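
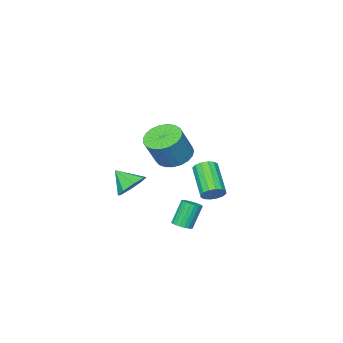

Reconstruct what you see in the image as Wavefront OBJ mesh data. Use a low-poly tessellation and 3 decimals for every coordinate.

v -2.138 -3.252 -1.899
v -1.581 -3.524 -1.878
v -2.286 -4.88 -0.8
v -2.842 -4.608 -0.821
v -1.585 -3.323 -1.628
v -2.289 -4.679 -0.55
v -1.737 -3.103 -1.45
v -2.441 -4.459 -0.372
v -1.996 -2.923 -1.393
v -2.7 -4.279 -0.315
v -2.293 -2.831 -1.471
v -2.998 -4.187 -0.393
v -2.549 -2.852 -1.664
v -3.253 -4.208 -0.586
v -2.694 -2.98 -1.92
v -3.399 -4.336 -0.842
v -2.691 -3.181 -2.17
v -3.395 -4.537 -1.092
v -2.539 -3.401 -2.348
v -3.243 -4.757 -1.27
v -2.28 -3.581 -2.405
v -2.984 -4.937 -1.327
v -1.982 -3.673 -2.327
v -2.687 -5.029 -1.249
v -1.727 -3.652 -2.134
v -2.431 -5.008 -1.056
v 3.35 -2.454 0.731
v 4.06 -2.569 0.358
v 3.61 -3.306 1.489
v 4.097 -2.152 0.815
v 3.697 -1.911 1.223
v 3.093 -1.989 1.342
v 2.64 -2.338 1.104
v 2.604 -2.756 0.647
v 3.004 -2.996 0.239
v 3.607 -2.919 0.12
v 1.315 -2.006 2.206
v 2.095 -2.125 1.772
v 2.884 -2.013 3.16
v 2.105 -1.894 3.594
v 2.057 -1.752 1.764
v 2.846 -1.64 3.151
v 1.891 -1.424 1.832
v 2.68 -1.312 3.219
v 1.625 -1.196 1.965
v 2.414 -1.084 3.352
v 1.306 -1.109 2.139
v 2.095 -0.996 3.526
v 0.988 -1.176 2.325
v 1.778 -1.064 3.713
v 0.727 -1.387 2.491
v 1.516 -1.275 3.878
v 0.568 -1.705 2.607
v 1.357 -1.593 3.995
v 0.538 -2.075 2.654
v 1.327 -1.963 4.042
v 0.642 -2.433 2.624
v 1.431 -2.321 4.011
v 0.863 -2.717 2.521
v 1.652 -2.605 3.909
v 1.162 -2.879 2.364
v 1.951 -2.767 3.752
v 1.487 -2.889 2.18
v 2.277 -2.777 3.567
v 1.783 -2.747 2
v 2.572 -2.635 3.387
v 1.998 -2.476 1.856
v 2.787 -2.364 3.243
v 1.012 -1.857 -2.284
v 1.451 -1.762 -2.064
v 0.847 -1.768 -0.856
v 0.408 -1.863 -1.076
v 1.378 -1.57 -2.1
v 0.774 -1.577 -0.892
v 1.241 -1.429 -2.167
v 0.638 -1.435 -0.959
v 1.065 -1.361 -2.254
v 0.462 -1.367 -1.047
v 0.88 -1.379 -2.347
v 0.277 -1.385 -1.139
v 0.718 -1.479 -2.429
v 0.114 -1.485 -1.221
v 0.606 -1.645 -2.485
v 0.003 -1.651 -1.278
v 0.564 -1.848 -2.507
v -0.039 -1.854 -1.299
v 0.6 -2.052 -2.49
v -0.003 -2.058 -1.283
v 0.707 -2.222 -2.438
v 0.104 -2.229 -1.23
v 0.867 -2.329 -2.359
v 0.263 -2.336 -1.151
v 1.051 -2.355 -2.267
v 0.448 -2.361 -1.059
v 1.229 -2.294 -2.178
v 0.626 -2.301 -0.97
v 1.369 -2.158 -2.107
v 0.766 -2.164 -0.899
v 1.448 -1.97 -2.067
v 0.844 -1.976 -0.859
f 2 1 5
f 2 5 3
f 3 5 6
f 3 6 4
f 5 1 7
f 5 7 6
f 6 7 8
f 6 8 4
f 7 1 9
f 7 9 8
f 8 9 10
f 8 10 4
f 9 1 11
f 9 11 10
f 10 11 12
f 10 12 4
f 11 1 13
f 11 13 12
f 12 13 14
f 12 14 4
f 13 1 15
f 13 15 14
f 14 15 16
f 14 16 4
f 15 1 17
f 15 17 16
f 16 17 18
f 16 18 4
f 17 1 19
f 17 19 18
f 18 19 20
f 18 20 4
f 19 1 21
f 19 21 20
f 20 21 22
f 20 22 4
f 21 1 23
f 21 23 22
f 22 23 24
f 22 24 4
f 23 1 25
f 23 25 24
f 24 25 26
f 24 26 4
f 25 1 2
f 25 2 26
f 26 2 3
f 26 3 4
f 28 27 30
f 28 30 29
f 30 27 31
f 30 31 29
f 31 27 32
f 31 32 29
f 32 27 33
f 32 33 29
f 33 27 34
f 33 34 29
f 34 27 35
f 34 35 29
f 35 27 36
f 35 36 29
f 36 27 28
f 36 28 29
f 38 37 41
f 38 41 39
f 39 41 42
f 39 42 40
f 41 37 43
f 41 43 42
f 42 43 44
f 42 44 40
f 43 37 45
f 43 45 44
f 44 45 46
f 44 46 40
f 45 37 47
f 45 47 46
f 46 47 48
f 46 48 40
f 47 37 49
f 47 49 48
f 48 49 50
f 48 50 40
f 49 37 51
f 49 51 50
f 50 51 52
f 50 52 40
f 51 37 53
f 51 53 52
f 52 53 54
f 52 54 40
f 53 37 55
f 53 55 54
f 54 55 56
f 54 56 40
f 55 37 57
f 55 57 56
f 56 57 58
f 56 58 40
f 57 37 59
f 57 59 58
f 58 59 60
f 58 60 40
f 59 37 61
f 59 61 60
f 60 61 62
f 60 62 40
f 61 37 63
f 61 63 62
f 62 63 64
f 62 64 40
f 63 37 65
f 63 65 64
f 64 65 66
f 64 66 40
f 65 37 67
f 65 67 66
f 66 67 68
f 66 68 40
f 67 37 38
f 67 38 68
f 68 38 39
f 68 39 40
f 70 69 73
f 70 73 71
f 71 73 74
f 71 74 72
f 73 69 75
f 73 75 74
f 74 75 76
f 74 76 72
f 75 69 77
f 75 77 76
f 76 77 78
f 76 78 72
f 77 69 79
f 77 79 78
f 78 79 80
f 78 80 72
f 79 69 81
f 79 81 80
f 80 81 82
f 80 82 72
f 81 69 83
f 81 83 82
f 82 83 84
f 82 84 72
f 83 69 85
f 83 85 84
f 84 85 86
f 84 86 72
f 85 69 87
f 85 87 86
f 86 87 88
f 86 88 72
f 87 69 89
f 87 89 88
f 88 89 90
f 88 90 72
f 89 69 91
f 89 91 90
f 90 91 92
f 90 92 72
f 91 69 93
f 91 93 92
f 92 93 94
f 92 94 72
f 93 69 95
f 93 95 94
f 94 95 96
f 94 96 72
f 95 69 97
f 95 97 96
f 96 97 98
f 96 98 72
f 97 69 99
f 97 99 98
f 98 99 100
f 98 100 72
f 99 69 70
f 99 70 100
f 100 70 71
f 100 71 72



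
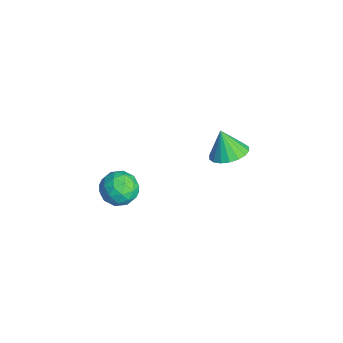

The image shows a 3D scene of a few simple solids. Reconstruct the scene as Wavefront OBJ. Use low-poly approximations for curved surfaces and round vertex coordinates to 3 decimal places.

v 1.2 4.062 0.519
v 2.098 4.268 0.907
v 0.68 3.758 1.881
v 1.893 4.663 0.917
v 1.55 4.939 0.848
v 1.138 5.041 0.713
v 0.739 4.949 0.541
v 0.43 4.681 0.363
v 0.274 4.291 0.217
v 0.302 3.856 0.13
v 0.507 3.461 0.12
v 0.85 3.185 0.189
v 1.261 3.083 0.324
v 1.661 3.175 0.497
v 1.969 3.443 0.674
v 2.125 3.833 0.82
v 3.115 -1.16 2.251
v 3.99 -1.218 2.708
v 3.49 -2.442 1.372
v 4.365 -2.5 1.829
v 3.534 -2.702 2.324
v 3.302 -1.91 2.868
v 4.178 -1.75 1.212
v 3.946 -0.958 1.756
v 4.647 -1.583 2.066
v 4.248 -2.171 2.754
v 3.232 -1.489 1.326
v 2.833 -2.077 2.014
v 3.519 -1.076 2.557
v 3.961 -2.584 1.523
v 3.472 -2.702 1.814
v 3.986 -2.736 2.083
v 3.115 -1.483 2.651
v 3.629 -1.517 2.919
v 3.361 -2.389 2.694
v 3.851 -2.143 1.161
v 4.365 -2.177 1.429
v 3.494 -0.924 1.997
v 4.008 -0.958 2.266
v 4.119 -1.271 1.386
v 4.42 -1.325 2.448
v 4.64 -2.078 1.931
v 4.53 -1.638 1.569
v 4.394 -1.172 1.888
v 4.185 -1.67 2.852
v 4.406 -2.424 2.335
v 3.917 -2.543 2.627
v 3.781 -2.077 2.946
v 4.572 -1.885 2.475
v 3.074 -1.236 1.745
v 3.295 -1.99 1.228
v 3.699 -1.583 1.134
v 3.563 -1.117 1.453
v 2.84 -1.582 2.149
v 3.06 -2.335 1.632
v 3.086 -2.488 2.192
v 2.95 -2.022 2.511
v 2.908 -1.775 1.605
f 2 1 4
f 2 4 3
f 4 1 5
f 4 5 3
f 5 1 6
f 5 6 3
f 6 1 7
f 6 7 3
f 7 1 8
f 7 8 3
f 8 1 9
f 8 9 3
f 9 1 10
f 9 10 3
f 10 1 11
f 10 11 3
f 11 1 12
f 11 12 3
f 12 1 13
f 12 13 3
f 13 1 14
f 13 14 3
f 14 1 15
f 14 15 3
f 15 1 16
f 15 16 3
f 16 1 2
f 16 2 3
f 17 54 33
f 54 28 57
f 33 57 22
f 54 57 33
f 17 33 29
f 33 22 34
f 29 34 18
f 33 34 29
f 17 29 38
f 29 18 39
f 38 39 24
f 29 39 38
f 17 38 50
f 38 24 53
f 50 53 27
f 38 53 50
f 17 50 54
f 50 27 58
f 54 58 28
f 50 58 54
f 18 34 45
f 34 22 48
f 45 48 26
f 34 48 45
f 22 57 35
f 57 28 56
f 35 56 21
f 57 56 35
f 28 58 55
f 58 27 51
f 55 51 19
f 58 51 55
f 27 53 52
f 53 24 40
f 52 40 23
f 53 40 52
f 24 39 44
f 39 18 41
f 44 41 25
f 39 41 44
f 20 46 32
f 46 26 47
f 32 47 21
f 46 47 32
f 20 32 30
f 32 21 31
f 30 31 19
f 32 31 30
f 20 30 37
f 30 19 36
f 37 36 23
f 30 36 37
f 20 37 42
f 37 23 43
f 42 43 25
f 37 43 42
f 20 42 46
f 42 25 49
f 46 49 26
f 42 49 46
f 21 47 35
f 47 26 48
f 35 48 22
f 47 48 35
f 19 31 55
f 31 21 56
f 55 56 28
f 31 56 55
f 23 36 52
f 36 19 51
f 52 51 27
f 36 51 52
f 25 43 44
f 43 23 40
f 44 40 24
f 43 40 44
f 26 49 45
f 49 25 41
f 45 41 18
f 49 41 45



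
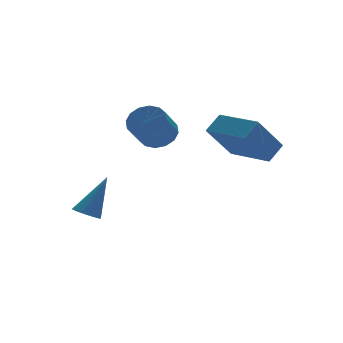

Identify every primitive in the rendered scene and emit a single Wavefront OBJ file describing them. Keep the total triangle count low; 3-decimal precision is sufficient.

v 2.879 -3.017 3.643
v 3.634 -2.809 4.313
v 2.417 -0.951 3.523
v 3.172 -0.743 4.192
v 4.168 -2.817 2.128
v 4.923 -2.609 2.797
v 3.706 -0.751 2.007
v 4.461 -0.543 2.677
v -1.159 2.356 -1.403
v -0.786 1.871 -1.553
v -0.021 2.704 0.303
v -0.672 2.056 -1.667
v -0.631 2.287 -1.741
v -0.671 2.529 -1.763
v -0.786 2.744 -1.731
v -0.957 2.9 -1.649
v -1.158 2.974 -1.529
v -1.36 2.953 -1.39
v -1.531 2.842 -1.253
v -1.646 2.657 -1.139
v -1.686 2.426 -1.066
v -1.646 2.184 -1.043
v -1.532 1.969 -1.076
v -1.361 1.813 -1.158
v -1.159 1.739 -1.277
v -0.957 1.76 -1.416
v 1.386 1.009 3.017
v 1.956 0.372 3.11
v 1.084 -0.266 4.077
v 0.514 0.371 3.983
v 2.072 0.676 3.415
v 1.199 0.037 4.381
v 2.003 1.068 3.613
v 1.131 0.43 4.579
v 1.77 1.445 3.651
v 0.897 0.807 4.617
v 1.433 1.706 3.519
v 0.561 1.067 4.486
v 1.084 1.779 3.253
v 0.212 1.141 4.219
v 0.816 1.646 2.923
v -0.056 1.008 3.89
v 0.701 1.343 2.619
v -0.172 0.704 3.585
v 0.769 0.95 2.421
v -0.103 0.312 3.387
v 1.003 0.573 2.383
v 0.13 -0.065 3.349
v 1.339 0.313 2.514
v 0.467 -0.326 3.481
v 1.688 0.239 2.781
v 0.816 -0.399 3.747
f 2 4 1
f 5 2 1
f 1 4 3
f 3 5 1
f 2 8 4
f 6 2 5
f 6 8 2
f 4 8 3
f 7 5 3
f 3 8 7
f 7 6 5
f 8 6 7
f 10 9 12
f 10 12 11
f 12 9 13
f 12 13 11
f 13 9 14
f 13 14 11
f 14 9 15
f 14 15 11
f 15 9 16
f 15 16 11
f 16 9 17
f 16 17 11
f 17 9 18
f 17 18 11
f 18 9 19
f 18 19 11
f 19 9 20
f 19 20 11
f 20 9 21
f 20 21 11
f 21 9 22
f 21 22 11
f 22 9 23
f 22 23 11
f 23 9 24
f 23 24 11
f 24 9 25
f 24 25 11
f 25 9 26
f 25 26 11
f 26 9 10
f 26 10 11
f 28 27 31
f 28 31 29
f 29 31 32
f 29 32 30
f 31 27 33
f 31 33 32
f 32 33 34
f 32 34 30
f 33 27 35
f 33 35 34
f 34 35 36
f 34 36 30
f 35 27 37
f 35 37 36
f 36 37 38
f 36 38 30
f 37 27 39
f 37 39 38
f 38 39 40
f 38 40 30
f 39 27 41
f 39 41 40
f 40 41 42
f 40 42 30
f 41 27 43
f 41 43 42
f 42 43 44
f 42 44 30
f 43 27 45
f 43 45 44
f 44 45 46
f 44 46 30
f 45 27 47
f 45 47 46
f 46 47 48
f 46 48 30
f 47 27 49
f 47 49 48
f 48 49 50
f 48 50 30
f 49 27 51
f 49 51 50
f 50 51 52
f 50 52 30
f 51 27 28
f 51 28 52
f 52 28 29
f 52 29 30



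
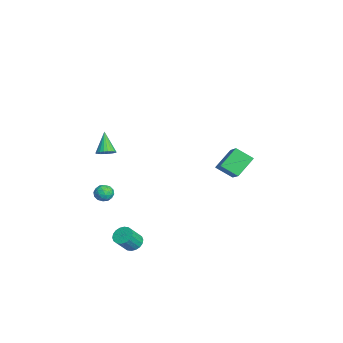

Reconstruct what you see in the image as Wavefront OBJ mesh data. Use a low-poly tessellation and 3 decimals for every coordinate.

v -4.522 4.941 -1.924
v -4.915 3.949 -1.234
v -2.786 5.023 -0.819
v -3.178 4.031 -0.129
v -3.822 3.949 -2.951
v -4.214 2.957 -2.261
v -2.085 4.031 -1.846
v -2.478 3.039 -1.156
v -2.126 -3.656 -2.402
v -1.8 -3.434 -2.894
v -1.3 -4.166 -2.086
v -0.974 -3.944 -2.578
v -1.151 -3.554 -2.115
v -1.662 -3.238 -2.311
v -1.438 -4.362 -2.669
v -1.949 -4.046 -2.865
v -1.375 -3.87 -3.06
v -1.198 -3.371 -2.717
v -1.902 -4.229 -2.263
v -1.725 -3.73 -1.92
v -2.035 -3.5 -2.676
v -1.065 -4.1 -2.304
v -1.169 -3.87 -2.032
v -0.977 -3.74 -2.322
v -1.954 -3.385 -2.333
v -1.763 -3.255 -2.622
v -1.381 -3.325 -2.165
v -1.337 -4.345 -2.358
v -1.146 -4.215 -2.647
v -2.123 -3.86 -2.658
v -1.931 -3.73 -2.948
v -1.719 -4.275 -2.815
v -1.594 -3.626 -3.063
v -1.109 -3.926 -2.877
v -1.382 -4.171 -2.93
v -1.682 -3.986 -3.045
v -1.49 -3.333 -2.861
v -1.005 -3.632 -2.675
v -1.109 -3.403 -2.403
v -1.409 -3.218 -2.518
v -1.24 -3.589 -2.959
v -2.095 -3.968 -2.305
v -1.61 -4.267 -2.119
v -1.691 -4.382 -2.462
v -1.991 -4.197 -2.577
v -1.991 -3.674 -2.103
v -1.506 -3.974 -1.917
v -1.418 -3.614 -1.935
v -1.718 -3.429 -2.05
v -1.86 -4.011 -2.021
v 2.978 -3.913 3.342
v 3.415 -4.07 3.672
v 2.102 -3.927 4.498
v 3.429 -3.849 3.685
v 3.374 -3.637 3.646
v 3.259 -3.467 3.561
v 3.1 -3.365 3.442
v 2.924 -3.346 3.308
v 2.755 -3.414 3.18
v 2.621 -3.558 3.076
v 2.541 -3.755 3.013
v 2.527 -3.977 3
v 2.582 -4.189 3.039
v 2.698 -4.358 3.124
v 2.856 -4.461 3.243
v 3.033 -4.479 3.377
v 3.201 -4.412 3.505
v 3.335 -4.268 3.609
v 2.31 -2.449 -4.298
v 2.819 -2.587 -4.661
v 3.319 -3.209 -3.725
v 2.81 -3.071 -3.362
v 2.894 -2.342 -4.538
v 3.393 -2.963 -3.602
v 2.853 -2.117 -4.368
v 3.353 -2.739 -3.431
v 2.705 -1.959 -4.183
v 3.204 -2.58 -3.247
v 2.478 -1.897 -4.022
v 2.978 -2.519 -3.085
v 2.219 -1.945 -3.915
v 2.718 -2.566 -2.978
v 1.977 -2.093 -3.884
v 2.477 -2.714 -2.948
v 1.801 -2.311 -3.935
v 2.301 -2.933 -2.999
v 1.727 -2.557 -4.058
v 2.226 -3.178 -3.122
v 1.767 -2.781 -4.229
v 2.267 -3.403 -3.292
v 1.916 -2.94 -4.413
v 2.415 -3.561 -3.477
v 2.142 -3.001 -4.575
v 2.642 -3.623 -3.638
v 2.402 -2.954 -4.682
v 2.901 -3.575 -3.745
v 2.643 -2.806 -4.712
v 3.143 -3.427 -3.776
f 2 4 1
f 5 2 1
f 1 4 3
f 3 5 1
f 2 8 4
f 6 2 5
f 6 8 2
f 4 8 3
f 7 5 3
f 3 8 7
f 7 6 5
f 8 6 7
f 9 46 25
f 46 20 49
f 25 49 14
f 46 49 25
f 9 25 21
f 25 14 26
f 21 26 10
f 25 26 21
f 9 21 30
f 21 10 31
f 30 31 16
f 21 31 30
f 9 30 42
f 30 16 45
f 42 45 19
f 30 45 42
f 9 42 46
f 42 19 50
f 46 50 20
f 42 50 46
f 10 26 37
f 26 14 40
f 37 40 18
f 26 40 37
f 14 49 27
f 49 20 48
f 27 48 13
f 49 48 27
f 20 50 47
f 50 19 43
f 47 43 11
f 50 43 47
f 19 45 44
f 45 16 32
f 44 32 15
f 45 32 44
f 16 31 36
f 31 10 33
f 36 33 17
f 31 33 36
f 12 38 24
f 38 18 39
f 24 39 13
f 38 39 24
f 12 24 22
f 24 13 23
f 22 23 11
f 24 23 22
f 12 22 29
f 22 11 28
f 29 28 15
f 22 28 29
f 12 29 34
f 29 15 35
f 34 35 17
f 29 35 34
f 12 34 38
f 34 17 41
f 38 41 18
f 34 41 38
f 13 39 27
f 39 18 40
f 27 40 14
f 39 40 27
f 11 23 47
f 23 13 48
f 47 48 20
f 23 48 47
f 15 28 44
f 28 11 43
f 44 43 19
f 28 43 44
f 17 35 36
f 35 15 32
f 36 32 16
f 35 32 36
f 18 41 37
f 41 17 33
f 37 33 10
f 41 33 37
f 52 51 54
f 52 54 53
f 54 51 55
f 54 55 53
f 55 51 56
f 55 56 53
f 56 51 57
f 56 57 53
f 57 51 58
f 57 58 53
f 58 51 59
f 58 59 53
f 59 51 60
f 59 60 53
f 60 51 61
f 60 61 53
f 61 51 62
f 61 62 53
f 62 51 63
f 62 63 53
f 63 51 64
f 63 64 53
f 64 51 65
f 64 65 53
f 65 51 66
f 65 66 53
f 66 51 67
f 66 67 53
f 67 51 68
f 67 68 53
f 68 51 52
f 68 52 53
f 70 69 73
f 70 73 71
f 71 73 74
f 71 74 72
f 73 69 75
f 73 75 74
f 74 75 76
f 74 76 72
f 75 69 77
f 75 77 76
f 76 77 78
f 76 78 72
f 77 69 79
f 77 79 78
f 78 79 80
f 78 80 72
f 79 69 81
f 79 81 80
f 80 81 82
f 80 82 72
f 81 69 83
f 81 83 82
f 82 83 84
f 82 84 72
f 83 69 85
f 83 85 84
f 84 85 86
f 84 86 72
f 85 69 87
f 85 87 86
f 86 87 88
f 86 88 72
f 87 69 89
f 87 89 88
f 88 89 90
f 88 90 72
f 89 69 91
f 89 91 90
f 90 91 92
f 90 92 72
f 91 69 93
f 91 93 92
f 92 93 94
f 92 94 72
f 93 69 95
f 93 95 94
f 94 95 96
f 94 96 72
f 95 69 97
f 95 97 96
f 96 97 98
f 96 98 72
f 97 69 70
f 97 70 98
f 98 70 71
f 98 71 72



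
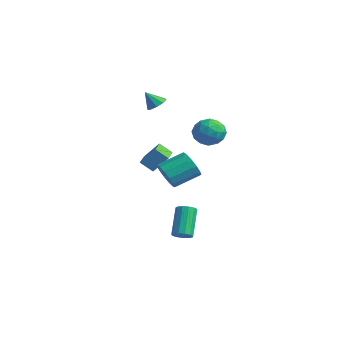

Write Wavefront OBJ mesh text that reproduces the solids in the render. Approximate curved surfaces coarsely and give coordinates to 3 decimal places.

v -2.683 1.259 3.446
v -2.068 1.302 3.707
v -3.037 0.681 4.374
v -2.319 1.663 3.836
v -2.74 1.835 3.783
v -3.135 1.738 3.571
v -3.318 1.416 3.301
v -3.204 1.021 3.099
v -2.846 0.738 3.058
v -2.412 0.698 3.199
v -2.105 0.921 3.456
v 3.044 -0.522 -4.518
v 3.578 -0.347 -4.307
v 2.689 0.457 -2.73
v 2.156 0.282 -2.942
v 3.464 -0.093 -4.5
v 2.576 0.71 -2.923
v 3.217 0.024 -4.699
v 2.329 0.827 -3.122
v 2.915 -0.032 -4.84
v 2.027 0.771 -3.264
v 2.654 -0.243 -4.88
v 1.766 0.56 -3.303
v 2.517 -0.543 -4.804
v 1.629 0.26 -3.227
v 2.547 -0.836 -4.638
v 1.659 -0.033 -3.061
v 2.735 -1.029 -4.434
v 1.847 -0.226 -2.857
v 3.021 -1.061 -4.257
v 2.133 -0.258 -2.68
v 3.315 -0.922 -4.162
v 2.426 -0.118 -2.585
v 3.522 -0.655 -4.181
v 2.634 0.148 -2.604
v -0.807 -0.95 -0.128
v -0.333 -0.236 0.877
v -2.106 0.078 -0.244
v -1.632 0.791 0.76
v -0.308 -0.391 -0.76
v 0.166 0.322 0.244
v -1.607 0.636 -0.877
v -1.133 1.35 0.128
v 3.63 -1.915 0.4
v 4.225 -2.328 0.95
v 4.546 -0.877 1.691
v 3.95 -0.465 1.14
v 4.49 -2.176 0.539
v 4.811 -0.726 1.279
v 4.482 -1.942 0.083
v 4.803 -0.491 0.823
v 4.204 -1.699 -0.273
v 4.524 -0.248 0.468
v 3.743 -1.525 -0.414
v 4.063 -0.074 0.326
v 3.246 -1.475 -0.298
v 3.566 -0.024 0.443
v 2.871 -1.564 0.04
v 3.191 -0.114 0.781
v 2.737 -1.766 0.493
v 3.057 -0.315 1.233
v 2.886 -2.014 0.915
v 3.207 -0.564 1.656
v 3.272 -2.232 1.174
v 3.592 -0.781 1.915
v 3.771 -2.349 1.187
v 4.091 -0.898 1.928
v 0.775 3.153 2.405
v 1.768 3.103 2.178
v 0.652 1.517 2.222
v 1.645 1.467 1.995
v 1.349 1.702 2.943
v 1.425 2.713 3.056
v 0.995 1.907 1.344
v 1.071 2.918 1.457
v 1.904 2.333 1.523
v 2.123 2.206 2.511
v 0.297 2.414 1.889
v 0.516 2.287 2.877
v 1.283 3.271 2.308
v 1.137 1.349 2.092
v 0.963 1.486 2.649
v 1.547 1.457 2.516
v 1.081 3.042 2.823
v 1.665 3.013 2.69
v 1.418 2.189 3.14
v 0.755 1.607 1.71
v 1.339 1.578 1.577
v 0.873 3.163 1.884
v 1.457 3.134 1.751
v 1.002 2.431 1.26
v 1.946 2.79 1.789
v 1.873 1.828 1.682
v 1.491 2.087 1.299
v 1.536 2.681 1.365
v 2.075 2.715 2.37
v 2.002 1.754 2.262
v 1.828 1.892 2.819
v 1.873 2.486 2.886
v 2.155 2.263 1.985
v 0.418 2.866 2.138
v 0.345 1.905 2.03
v 0.547 2.134 1.514
v 0.592 2.728 1.581
v 0.547 2.792 2.718
v 0.474 1.83 2.611
v 0.884 1.939 3.035
v 0.929 2.533 3.101
v 0.265 2.357 2.415
f 2 1 4
f 2 4 3
f 4 1 5
f 4 5 3
f 5 1 6
f 5 6 3
f 6 1 7
f 6 7 3
f 7 1 8
f 7 8 3
f 8 1 9
f 8 9 3
f 9 1 10
f 9 10 3
f 10 1 11
f 10 11 3
f 11 1 2
f 11 2 3
f 13 12 16
f 13 16 14
f 14 16 17
f 14 17 15
f 16 12 18
f 16 18 17
f 17 18 19
f 17 19 15
f 18 12 20
f 18 20 19
f 19 20 21
f 19 21 15
f 20 12 22
f 20 22 21
f 21 22 23
f 21 23 15
f 22 12 24
f 22 24 23
f 23 24 25
f 23 25 15
f 24 12 26
f 24 26 25
f 25 26 27
f 25 27 15
f 26 12 28
f 26 28 27
f 27 28 29
f 27 29 15
f 28 12 30
f 28 30 29
f 29 30 31
f 29 31 15
f 30 12 32
f 30 32 31
f 31 32 33
f 31 33 15
f 32 12 34
f 32 34 33
f 33 34 35
f 33 35 15
f 34 12 13
f 34 13 35
f 35 13 14
f 35 14 15
f 37 39 36
f 40 37 36
f 36 39 38
f 38 40 36
f 37 43 39
f 41 37 40
f 41 43 37
f 39 43 38
f 42 40 38
f 38 43 42
f 42 41 40
f 43 41 42
f 45 44 48
f 45 48 46
f 46 48 49
f 46 49 47
f 48 44 50
f 48 50 49
f 49 50 51
f 49 51 47
f 50 44 52
f 50 52 51
f 51 52 53
f 51 53 47
f 52 44 54
f 52 54 53
f 53 54 55
f 53 55 47
f 54 44 56
f 54 56 55
f 55 56 57
f 55 57 47
f 56 44 58
f 56 58 57
f 57 58 59
f 57 59 47
f 58 44 60
f 58 60 59
f 59 60 61
f 59 61 47
f 60 44 62
f 60 62 61
f 61 62 63
f 61 63 47
f 62 44 64
f 62 64 63
f 63 64 65
f 63 65 47
f 64 44 66
f 64 66 65
f 65 66 67
f 65 67 47
f 66 44 45
f 66 45 67
f 67 45 46
f 67 46 47
f 68 105 84
f 105 79 108
f 84 108 73
f 105 108 84
f 68 84 80
f 84 73 85
f 80 85 69
f 84 85 80
f 68 80 89
f 80 69 90
f 89 90 75
f 80 90 89
f 68 89 101
f 89 75 104
f 101 104 78
f 89 104 101
f 68 101 105
f 101 78 109
f 105 109 79
f 101 109 105
f 69 85 96
f 85 73 99
f 96 99 77
f 85 99 96
f 73 108 86
f 108 79 107
f 86 107 72
f 108 107 86
f 79 109 106
f 109 78 102
f 106 102 70
f 109 102 106
f 78 104 103
f 104 75 91
f 103 91 74
f 104 91 103
f 75 90 95
f 90 69 92
f 95 92 76
f 90 92 95
f 71 97 83
f 97 77 98
f 83 98 72
f 97 98 83
f 71 83 81
f 83 72 82
f 81 82 70
f 83 82 81
f 71 81 88
f 81 70 87
f 88 87 74
f 81 87 88
f 71 88 93
f 88 74 94
f 93 94 76
f 88 94 93
f 71 93 97
f 93 76 100
f 97 100 77
f 93 100 97
f 72 98 86
f 98 77 99
f 86 99 73
f 98 99 86
f 70 82 106
f 82 72 107
f 106 107 79
f 82 107 106
f 74 87 103
f 87 70 102
f 103 102 78
f 87 102 103
f 76 94 95
f 94 74 91
f 95 91 75
f 94 91 95
f 77 100 96
f 100 76 92
f 96 92 69
f 100 92 96



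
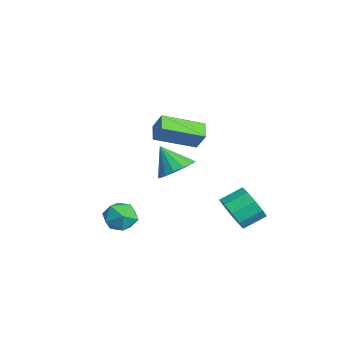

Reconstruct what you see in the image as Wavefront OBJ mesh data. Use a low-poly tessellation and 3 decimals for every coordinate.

v -1.033 0.115 -2.179
v -0.198 0.213 -1.62
v -1.807 -0.475 -0.921
v -0.453 0.666 -1.563
v -0.863 0.972 -1.672
v -1.319 1.048 -1.917
v -1.698 0.874 -2.232
v -1.899 0.496 -2.532
v -1.869 0.017 -2.738
v -1.614 -0.436 -2.794
v -1.204 -0.742 -2.686
v -0.748 -0.818 -2.441
v -0.369 -0.644 -2.126
v -0.168 -0.266 -1.826
v 1.918 -2.942 -2.318
v 2.607 -3.478 -2.593
v 1.133 -3.342 -3.507
v 1.822 -3.878 -3.782
v 1.339 -4.099 -3.037
v 1.824 -3.852 -2.302
v 1.916 -2.968 -3.798
v 2.401 -2.721 -3.063
v 2.605 -3.494 -3.507
v 2.249 -4.193 -3.037
v 1.491 -2.627 -3.063
v 1.135 -3.326 -2.593
v 1.1 -1.659 1.228
v 0.285 -1.426 1.611
v 1.328 0.314 0.515
v 0.513 0.547 0.898
v 1.607 -1.387 2.142
v 0.792 -1.154 2.525
v 1.835 0.586 1.429
v 1.02 0.819 1.812
v 1.779 1.851 -3.869
v 2.104 1.415 -2.994
v 2.045 2.533 -2.416
v 1.721 2.969 -3.291
v 2.616 1.61 -3.319
v 2.557 2.728 -2.74
v 2.808 1.897 -3.853
v 2.75 3.014 -3.275
v 2.607 2.166 -4.394
v 2.549 3.284 -3.816
v 2.091 2.315 -4.734
v 2.032 3.433 -4.156
v 1.455 2.287 -4.744
v 1.396 3.405 -4.166
v 0.943 2.092 -4.42
v 0.884 3.21 -3.841
v 0.75 1.806 -3.885
v 0.692 2.923 -3.307
v 0.951 1.536 -3.344
v 0.893 2.654 -2.766
v 1.468 1.387 -3.004
v 1.409 2.505 -2.426
f 2 1 4
f 2 4 3
f 4 1 5
f 4 5 3
f 5 1 6
f 5 6 3
f 6 1 7
f 6 7 3
f 7 1 8
f 7 8 3
f 8 1 9
f 8 9 3
f 9 1 10
f 9 10 3
f 10 1 11
f 10 11 3
f 11 1 12
f 11 12 3
f 12 1 13
f 12 13 3
f 13 1 14
f 13 14 3
f 14 1 2
f 14 2 3
f 15 26 20
f 15 20 16
f 15 16 22
f 15 22 25
f 15 25 26
f 16 20 24
f 20 26 19
f 26 25 17
f 25 22 21
f 22 16 23
f 18 24 19
f 18 19 17
f 18 17 21
f 18 21 23
f 18 23 24
f 19 24 20
f 17 19 26
f 21 17 25
f 23 21 22
f 24 23 16
f 28 30 27
f 31 28 27
f 27 30 29
f 29 31 27
f 28 34 30
f 32 28 31
f 32 34 28
f 30 34 29
f 33 31 29
f 29 34 33
f 33 32 31
f 34 32 33
f 36 35 39
f 36 39 37
f 37 39 40
f 37 40 38
f 39 35 41
f 39 41 40
f 40 41 42
f 40 42 38
f 41 35 43
f 41 43 42
f 42 43 44
f 42 44 38
f 43 35 45
f 43 45 44
f 44 45 46
f 44 46 38
f 45 35 47
f 45 47 46
f 46 47 48
f 46 48 38
f 47 35 49
f 47 49 48
f 48 49 50
f 48 50 38
f 49 35 51
f 49 51 50
f 50 51 52
f 50 52 38
f 51 35 53
f 51 53 52
f 52 53 54
f 52 54 38
f 53 35 55
f 53 55 54
f 54 55 56
f 54 56 38
f 55 35 36
f 55 36 56
f 56 36 37
f 56 37 38



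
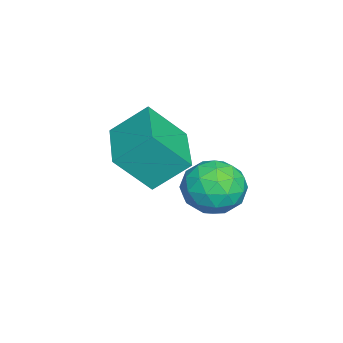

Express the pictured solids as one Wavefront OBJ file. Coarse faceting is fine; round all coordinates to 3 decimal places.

v 0.566 0.826 -3.141
v 0.96 1.13 -3.639
v 1.42 0.11 -2.901
v 1.814 0.414 -3.399
v 1.656 0.768 -2.811
v 1.128 1.21 -2.96
v 1.252 0.03 -3.58
v 0.724 0.472 -3.729
v 1.385 0.638 -3.911
v 1.634 1.094 -3.436
v 0.746 0.146 -3.104
v 0.995 0.602 -2.629
v 0.688 1.041 -3.411
v 1.692 0.199 -3.129
v 1.599 0.407 -2.784
v 1.831 0.586 -3.077
v 0.787 1.088 -3.011
v 1.018 1.267 -3.304
v 1.427 1.054 -2.818
v 1.362 -0.027 -3.236
v 1.593 0.152 -3.529
v 0.549 0.654 -3.463
v 0.781 0.833 -3.756
v 0.953 0.186 -3.722
v 1.169 0.93 -3.864
v 1.671 0.509 -3.723
v 1.341 0.283 -3.829
v 1.031 0.543 -3.916
v 1.316 1.198 -3.584
v 1.818 0.777 -3.443
v 1.725 0.985 -3.098
v 1.414 1.246 -3.185
v 1.565 0.909 -3.744
v 0.562 0.463 -3.097
v 1.064 0.042 -2.956
v 0.966 -0.006 -3.355
v 0.655 0.255 -3.442
v 0.709 0.731 -2.817
v 1.211 0.31 -2.676
v 1.349 0.697 -2.624
v 1.039 0.957 -2.711
v 0.815 0.331 -2.796
v 1.808 -0.55 -2.194
v 2.05 -1.242 -1.374
v 1.657 0.168 -1.544
v 1.899 -0.524 -0.724
v 3.041 -0.216 -2.276
v 3.283 -0.908 -1.456
v 2.89 0.502 -1.626
v 3.132 -0.19 -0.806
f 1 38 17
f 38 12 41
f 17 41 6
f 38 41 17
f 1 17 13
f 17 6 18
f 13 18 2
f 17 18 13
f 1 13 22
f 13 2 23
f 22 23 8
f 13 23 22
f 1 22 34
f 22 8 37
f 34 37 11
f 22 37 34
f 1 34 38
f 34 11 42
f 38 42 12
f 34 42 38
f 2 18 29
f 18 6 32
f 29 32 10
f 18 32 29
f 6 41 19
f 41 12 40
f 19 40 5
f 41 40 19
f 12 42 39
f 42 11 35
f 39 35 3
f 42 35 39
f 11 37 36
f 37 8 24
f 36 24 7
f 37 24 36
f 8 23 28
f 23 2 25
f 28 25 9
f 23 25 28
f 4 30 16
f 30 10 31
f 16 31 5
f 30 31 16
f 4 16 14
f 16 5 15
f 14 15 3
f 16 15 14
f 4 14 21
f 14 3 20
f 21 20 7
f 14 20 21
f 4 21 26
f 21 7 27
f 26 27 9
f 21 27 26
f 4 26 30
f 26 9 33
f 30 33 10
f 26 33 30
f 5 31 19
f 31 10 32
f 19 32 6
f 31 32 19
f 3 15 39
f 15 5 40
f 39 40 12
f 15 40 39
f 7 20 36
f 20 3 35
f 36 35 11
f 20 35 36
f 9 27 28
f 27 7 24
f 28 24 8
f 27 24 28
f 10 33 29
f 33 9 25
f 29 25 2
f 33 25 29
f 44 46 43
f 47 44 43
f 43 46 45
f 45 47 43
f 44 50 46
f 48 44 47
f 48 50 44
f 46 50 45
f 49 47 45
f 45 50 49
f 49 48 47
f 50 48 49



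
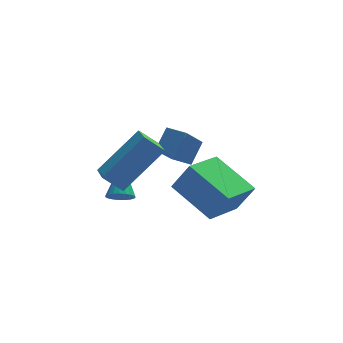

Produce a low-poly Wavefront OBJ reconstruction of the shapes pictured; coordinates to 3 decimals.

v 0.514 0.172 -0.705
v 1.133 -0.037 0.454
v -0.615 1.633 0.162
v 0.004 1.424 1.321
v 1.736 1.376 -1.141
v 2.355 1.167 0.018
v 0.607 2.837 -0.274
v 1.226 2.628 0.885
v -2.824 -1.745 2.53
v -3.503 -1.556 3.151
v -2.843 -0.651 2.176
v -3.522 -0.462 2.798
v -1.318 -1.238 4.022
v -1.997 -1.049 4.644
v -1.337 -0.144 3.669
v -2.016 0.045 4.29
v -2.641 0.317 0.773
v -2.152 0.378 0.578
v -2.379 1.523 1.807
v -2.269 0.513 0.45
v -2.451 0.615 0.378
v -2.666 0.665 0.374
v -2.876 0.655 0.439
v -3.046 0.587 0.561
v -3.146 0.472 0.721
v -3.158 0.33 0.889
v -3.081 0.186 1.037
v -2.929 0.065 1.14
v -2.726 -0.013 1.179
v -2.509 -0.033 1.147
v -2.315 0.007 1.051
v -2.177 0.101 0.907
v -2.119 0.232 0.74
v 0.228 2.268 0.811
v -0.521 1.397 1.94
v -0.393 2.818 0.823
v -1.143 1.947 1.951
v 0.743 2.833 1.589
v -0.007 1.962 2.717
v 0.121 3.383 1.6
v -0.628 2.512 2.729
f 2 4 1
f 5 2 1
f 1 4 3
f 3 5 1
f 2 8 4
f 6 2 5
f 6 8 2
f 4 8 3
f 7 5 3
f 3 8 7
f 7 6 5
f 8 6 7
f 10 12 9
f 13 10 9
f 9 12 11
f 11 13 9
f 10 16 12
f 14 10 13
f 14 16 10
f 12 16 11
f 15 13 11
f 11 16 15
f 15 14 13
f 16 14 15
f 18 17 20
f 18 20 19
f 20 17 21
f 20 21 19
f 21 17 22
f 21 22 19
f 22 17 23
f 22 23 19
f 23 17 24
f 23 24 19
f 24 17 25
f 24 25 19
f 25 17 26
f 25 26 19
f 26 17 27
f 26 27 19
f 27 17 28
f 27 28 19
f 28 17 29
f 28 29 19
f 29 17 30
f 29 30 19
f 30 17 31
f 30 31 19
f 31 17 32
f 31 32 19
f 32 17 33
f 32 33 19
f 33 17 18
f 33 18 19
f 35 37 34
f 38 35 34
f 34 37 36
f 36 38 34
f 35 41 37
f 39 35 38
f 39 41 35
f 37 41 36
f 40 38 36
f 36 41 40
f 40 39 38
f 41 39 40



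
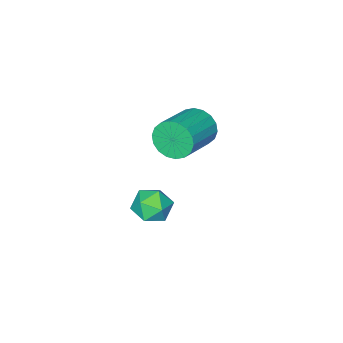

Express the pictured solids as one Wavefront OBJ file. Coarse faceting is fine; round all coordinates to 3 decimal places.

v 1.36 -0.716 -1.61
v 2.205 -0.455 -1.376
v 1.895 -2.005 -2.104
v 2.74 -1.744 -1.87
v 2.121 -1.925 -1.221
v 1.79 -1.128 -0.916
v 2.31 -1.332 -2.564
v 1.979 -0.535 -2.259
v 2.792 -0.835 -1.965
v 2.675 -1.202 -1.135
v 1.425 -1.258 -2.345
v 1.308 -1.625 -1.515
v 0.209 -0.702 2.473
v 0.578 -1.092 1.751
v 2.299 -0.528 2.324
v 1.931 -0.138 3.047
v 0.499 -0.721 1.621
v 2.221 -0.157 2.195
v 0.363 -0.346 1.661
v 2.085 0.217 2.234
v 0.197 -0.042 1.861
v 1.919 0.522 2.435
v 0.033 0.132 2.183
v 1.755 0.695 2.756
v -0.096 0.14 2.562
v 1.626 0.704 3.135
v -0.165 -0.018 2.923
v 1.557 0.546 3.497
v -0.159 -0.312 3.196
v 1.562 0.252 3.769
v -0.081 -0.683 3.325
v 1.641 -0.119 3.899
v 0.055 -1.057 3.286
v 1.777 -0.494 3.859
v 0.221 -1.362 3.085
v 1.943 -0.798 3.659
v 0.385 -1.535 2.764
v 2.107 -0.972 3.337
v 0.514 -1.544 2.385
v 2.236 -0.98 2.958
v 0.583 -1.386 2.023
v 2.305 -0.822 2.597
f 1 12 6
f 1 6 2
f 1 2 8
f 1 8 11
f 1 11 12
f 2 6 10
f 6 12 5
f 12 11 3
f 11 8 7
f 8 2 9
f 4 10 5
f 4 5 3
f 4 3 7
f 4 7 9
f 4 9 10
f 5 10 6
f 3 5 12
f 7 3 11
f 9 7 8
f 10 9 2
f 14 13 17
f 14 17 15
f 15 17 18
f 15 18 16
f 17 13 19
f 17 19 18
f 18 19 20
f 18 20 16
f 19 13 21
f 19 21 20
f 20 21 22
f 20 22 16
f 21 13 23
f 21 23 22
f 22 23 24
f 22 24 16
f 23 13 25
f 23 25 24
f 24 25 26
f 24 26 16
f 25 13 27
f 25 27 26
f 26 27 28
f 26 28 16
f 27 13 29
f 27 29 28
f 28 29 30
f 28 30 16
f 29 13 31
f 29 31 30
f 30 31 32
f 30 32 16
f 31 13 33
f 31 33 32
f 32 33 34
f 32 34 16
f 33 13 35
f 33 35 34
f 34 35 36
f 34 36 16
f 35 13 37
f 35 37 36
f 36 37 38
f 36 38 16
f 37 13 39
f 37 39 38
f 38 39 40
f 38 40 16
f 39 13 41
f 39 41 40
f 40 41 42
f 40 42 16
f 41 13 14
f 41 14 42
f 42 14 15
f 42 15 16



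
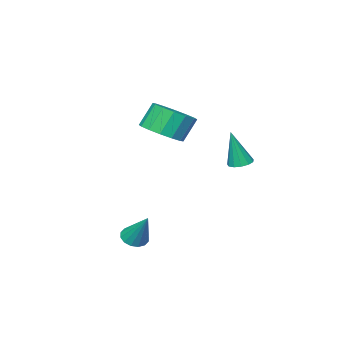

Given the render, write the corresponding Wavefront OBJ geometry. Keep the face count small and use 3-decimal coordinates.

v -2.396 -2.253 -1.701
v -1.811 -2.4 -1.844
v -1.984 -2.487 0.221
v -1.817 -2.053 -1.801
v -2.008 -1.77 -1.726
v -2.321 -1.64 -1.643
v -2.658 -1.705 -1.578
v -2.912 -1.944 -1.553
v -3.002 -2.281 -1.575
v -2.9 -2.609 -1.637
v -2.637 -2.824 -1.719
v -2.298 -2.858 -1.796
v -1.99 -2.7 -1.843
v 3.819 -2.293 -4.714
v 4.308 -1.972 -5.019
v 4.021 -1.147 -3.186
v 4.024 -1.804 -5.107
v 3.685 -1.767 -5.09
v 3.381 -1.871 -4.972
v 3.195 -2.088 -4.785
v 3.176 -2.36 -4.578
v 3.329 -2.613 -4.408
v 3.614 -2.781 -4.32
v 3.953 -2.818 -4.337
v 4.256 -2.714 -4.456
v 4.442 -2.498 -4.643
v 4.461 -2.226 -4.849
v 0.826 -4.013 0.39
v 1.55 -3.237 0.678
v 0.877 -3.07 1.918
v 0.154 -3.847 1.63
v 1.131 -2.957 0.413
v 0.458 -2.79 1.653
v 0.63 -2.96 0.142
v -0.043 -2.793 1.381
v 0.182 -3.246 -0.063
v -0.491 -3.079 1.177
v -0.093 -3.737 -0.146
v -0.766 -3.57 1.093
v -0.122 -4.302 -0.086
v -0.795 -4.135 1.154
v 0.103 -4.79 0.102
v -0.57 -4.623 1.342
v 0.522 -5.07 0.367
v -0.151 -4.903 1.607
v 1.023 -5.067 0.639
v 0.35 -4.9 1.878
v 1.471 -4.781 0.843
v 0.798 -4.614 2.083
v 1.746 -4.29 0.927
v 1.073 -4.123 2.166
v 1.775 -3.725 0.866
v 1.102 -3.558 2.106
f 2 1 4
f 2 4 3
f 4 1 5
f 4 5 3
f 5 1 6
f 5 6 3
f 6 1 7
f 6 7 3
f 7 1 8
f 7 8 3
f 8 1 9
f 8 9 3
f 9 1 10
f 9 10 3
f 10 1 11
f 10 11 3
f 11 1 12
f 11 12 3
f 12 1 13
f 12 13 3
f 13 1 2
f 13 2 3
f 15 14 17
f 15 17 16
f 17 14 18
f 17 18 16
f 18 14 19
f 18 19 16
f 19 14 20
f 19 20 16
f 20 14 21
f 20 21 16
f 21 14 22
f 21 22 16
f 22 14 23
f 22 23 16
f 23 14 24
f 23 24 16
f 24 14 25
f 24 25 16
f 25 14 26
f 25 26 16
f 26 14 27
f 26 27 16
f 27 14 15
f 27 15 16
f 29 28 32
f 29 32 30
f 30 32 33
f 30 33 31
f 32 28 34
f 32 34 33
f 33 34 35
f 33 35 31
f 34 28 36
f 34 36 35
f 35 36 37
f 35 37 31
f 36 28 38
f 36 38 37
f 37 38 39
f 37 39 31
f 38 28 40
f 38 40 39
f 39 40 41
f 39 41 31
f 40 28 42
f 40 42 41
f 41 42 43
f 41 43 31
f 42 28 44
f 42 44 43
f 43 44 45
f 43 45 31
f 44 28 46
f 44 46 45
f 45 46 47
f 45 47 31
f 46 28 48
f 46 48 47
f 47 48 49
f 47 49 31
f 48 28 50
f 48 50 49
f 49 50 51
f 49 51 31
f 50 28 52
f 50 52 51
f 51 52 53
f 51 53 31
f 52 28 29
f 52 29 53
f 53 29 30
f 53 30 31



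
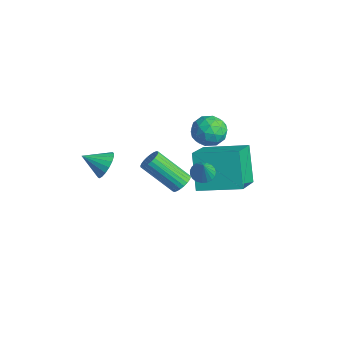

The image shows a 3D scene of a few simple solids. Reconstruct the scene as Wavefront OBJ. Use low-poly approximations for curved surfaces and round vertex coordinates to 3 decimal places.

v -1.936 2.152 -1.322
v -0.641 0.887 -0.258
v -0.73 3.732 -0.912
v 0.566 2.467 0.151
v -0.946 1.813 -2.931
v 0.35 0.548 -1.868
v 0.261 3.393 -2.522
v 1.556 2.128 -1.458
v 2.056 -0.078 0.93
v 2.434 -0.328 0.656
v 2.564 -0.342 1.87
v 2.515 -0.123 0.669
v 2.517 0.089 0.728
v 2.439 0.273 0.822
v 2.295 0.396 0.935
v 2.11 0.437 1.047
v 1.915 0.389 1.138
v 1.745 0.261 1.194
v 1.628 0.074 1.204
v 1.586 -0.139 1.167
v 1.625 -0.342 1.089
v 1.738 -0.498 0.983
v 1.907 -0.582 0.869
v 2.101 -0.579 0.765
v 2.288 -0.489 0.689
v -2.696 1.509 -4.168
v -2.277 1.559 -3.8
v -3.324 0.501 -2.464
v -3.744 0.451 -2.832
v -2.396 1.736 -3.753
v -3.444 0.678 -2.417
v -2.561 1.878 -3.769
v -3.608 0.82 -2.434
v -2.746 1.965 -3.846
v -3.794 0.907 -2.51
v -2.924 1.982 -3.972
v -3.971 0.924 -2.636
v -3.067 1.927 -4.128
v -4.115 0.869 -2.792
v -3.154 1.808 -4.29
v -4.201 0.75 -2.954
v -3.171 1.644 -4.433
v -4.218 0.586 -3.097
v -3.116 1.459 -4.536
v -4.163 0.401 -3.2
v -2.996 1.282 -4.583
v -4.044 0.224 -3.247
v -2.832 1.14 -4.566
v -3.879 0.082 -3.231
v -2.646 1.053 -4.49
v -3.694 -0.005 -3.154
v -2.469 1.036 -4.364
v -3.516 -0.022 -3.028
v -2.325 1.091 -4.208
v -3.373 0.033 -2.872
v -2.239 1.21 -4.046
v -3.286 0.152 -2.71
v -2.222 1.374 -3.903
v -3.269 0.316 -2.567
v 0.302 1.973 1.876
v 0.563 1.642 1.172
v -0.103 0.778 2.288
v 0.158 0.447 1.584
v 0.7 0.733 2.129
v 0.951 1.471 1.874
v -0.491 0.949 1.586
v -0.24 1.687 1.331
v 0.073 1.009 0.993
v 0.809 0.875 1.329
v -0.349 1.545 2.131
v 0.387 1.411 2.467
v 0.468 1.912 1.488
v -0.008 0.508 1.972
v 0.311 0.676 2.292
v 0.464 0.481 1.879
v 0.696 1.812 1.9
v 0.849 1.617 1.487
v 0.93 1.083 2.049
v -0.389 0.803 1.973
v -0.236 0.608 1.56
v -0.004 1.939 1.581
v 0.149 1.744 1.168
v -0.47 1.337 1.411
v 0.333 1.346 0.969
v 0.095 0.643 1.211
v -0.286 0.939 1.212
v -0.139 1.372 1.062
v 0.766 1.267 1.166
v 0.528 0.565 1.409
v 0.847 0.733 1.729
v 0.994 1.166 1.579
v 0.478 0.895 1.061
v -0.068 1.855 2.051
v -0.306 1.153 2.294
v -0.534 1.254 1.881
v -0.387 1.687 1.731
v 0.365 1.777 2.249
v 0.127 1.074 2.491
v 0.599 1.048 2.398
v 0.746 1.481 2.248
v -0.018 1.525 2.399
v -2.153 -2.409 -0.872
v -1.694 -2.334 -0.322
v -2.687 -3.271 -0.308
v -1.933 -2.135 -0.244
v -2.215 -1.99 -0.29
v -2.485 -1.928 -0.451
v -2.689 -1.962 -0.696
v -2.787 -2.084 -0.975
v -2.76 -2.27 -1.234
v -2.612 -2.484 -1.422
v -2.373 -2.683 -1.5
v -2.091 -2.828 -1.454
v -1.821 -2.89 -1.293
v -1.617 -2.856 -1.048
v -1.519 -2.734 -0.768
v -1.547 -2.547 -0.509
f 2 4 1
f 5 2 1
f 1 4 3
f 3 5 1
f 2 8 4
f 6 2 5
f 6 8 2
f 4 8 3
f 7 5 3
f 3 8 7
f 7 6 5
f 8 6 7
f 10 9 12
f 10 12 11
f 12 9 13
f 12 13 11
f 13 9 14
f 13 14 11
f 14 9 15
f 14 15 11
f 15 9 16
f 15 16 11
f 16 9 17
f 16 17 11
f 17 9 18
f 17 18 11
f 18 9 19
f 18 19 11
f 19 9 20
f 19 20 11
f 20 9 21
f 20 21 11
f 21 9 22
f 21 22 11
f 22 9 23
f 22 23 11
f 23 9 24
f 23 24 11
f 24 9 25
f 24 25 11
f 25 9 10
f 25 10 11
f 27 26 30
f 27 30 28
f 28 30 31
f 28 31 29
f 30 26 32
f 30 32 31
f 31 32 33
f 31 33 29
f 32 26 34
f 32 34 33
f 33 34 35
f 33 35 29
f 34 26 36
f 34 36 35
f 35 36 37
f 35 37 29
f 36 26 38
f 36 38 37
f 37 38 39
f 37 39 29
f 38 26 40
f 38 40 39
f 39 40 41
f 39 41 29
f 40 26 42
f 40 42 41
f 41 42 43
f 41 43 29
f 42 26 44
f 42 44 43
f 43 44 45
f 43 45 29
f 44 26 46
f 44 46 45
f 45 46 47
f 45 47 29
f 46 26 48
f 46 48 47
f 47 48 49
f 47 49 29
f 48 26 50
f 48 50 49
f 49 50 51
f 49 51 29
f 50 26 52
f 50 52 51
f 51 52 53
f 51 53 29
f 52 26 54
f 52 54 53
f 53 54 55
f 53 55 29
f 54 26 56
f 54 56 55
f 55 56 57
f 55 57 29
f 56 26 58
f 56 58 57
f 57 58 59
f 57 59 29
f 58 26 27
f 58 27 59
f 59 27 28
f 59 28 29
f 60 97 76
f 97 71 100
f 76 100 65
f 97 100 76
f 60 76 72
f 76 65 77
f 72 77 61
f 76 77 72
f 60 72 81
f 72 61 82
f 81 82 67
f 72 82 81
f 60 81 93
f 81 67 96
f 93 96 70
f 81 96 93
f 60 93 97
f 93 70 101
f 97 101 71
f 93 101 97
f 61 77 88
f 77 65 91
f 88 91 69
f 77 91 88
f 65 100 78
f 100 71 99
f 78 99 64
f 100 99 78
f 71 101 98
f 101 70 94
f 98 94 62
f 101 94 98
f 70 96 95
f 96 67 83
f 95 83 66
f 96 83 95
f 67 82 87
f 82 61 84
f 87 84 68
f 82 84 87
f 63 89 75
f 89 69 90
f 75 90 64
f 89 90 75
f 63 75 73
f 75 64 74
f 73 74 62
f 75 74 73
f 63 73 80
f 73 62 79
f 80 79 66
f 73 79 80
f 63 80 85
f 80 66 86
f 85 86 68
f 80 86 85
f 63 85 89
f 85 68 92
f 89 92 69
f 85 92 89
f 64 90 78
f 90 69 91
f 78 91 65
f 90 91 78
f 62 74 98
f 74 64 99
f 98 99 71
f 74 99 98
f 66 79 95
f 79 62 94
f 95 94 70
f 79 94 95
f 68 86 87
f 86 66 83
f 87 83 67
f 86 83 87
f 69 92 88
f 92 68 84
f 88 84 61
f 92 84 88
f 103 102 105
f 103 105 104
f 105 102 106
f 105 106 104
f 106 102 107
f 106 107 104
f 107 102 108
f 107 108 104
f 108 102 109
f 108 109 104
f 109 102 110
f 109 110 104
f 110 102 111
f 110 111 104
f 111 102 112
f 111 112 104
f 112 102 113
f 112 113 104
f 113 102 114
f 113 114 104
f 114 102 115
f 114 115 104
f 115 102 116
f 115 116 104
f 116 102 117
f 116 117 104
f 117 102 103
f 117 103 104



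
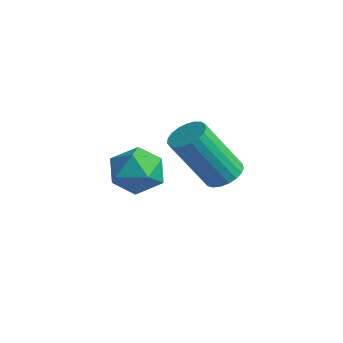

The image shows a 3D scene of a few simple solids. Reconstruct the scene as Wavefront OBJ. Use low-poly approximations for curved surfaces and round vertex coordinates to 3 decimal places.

v -2.262 -1.649 -1.064
v -1.84 -2.381 -1.413
v -3.52 -2.059 -1.727
v -3.098 -2.791 -2.076
v -3.256 -2.74 -1.177
v -2.478 -2.487 -0.767
v -2.882 -1.953 -2.373
v -2.104 -1.7 -1.963
v -2.222 -2.569 -2.222
v -2.453 -3.055 -1.483
v -2.907 -1.385 -1.657
v -3.138 -1.871 -0.918
v -3.245 1.23 -3.021
v -2.656 1.432 -2.775
v -3.045 0.332 -0.934
v -3.635 0.13 -1.179
v -2.826 1.635 -2.69
v -3.216 0.535 -0.849
v -3.07 1.768 -2.662
v -3.459 0.668 -0.821
v -3.343 1.808 -2.696
v -3.732 0.708 -0.855
v -3.6 1.748 -2.786
v -3.989 0.648 -0.945
v -3.795 1.598 -2.917
v -4.185 0.498 -1.076
v -3.896 1.385 -3.065
v -4.285 0.285 -1.224
v -3.884 1.145 -3.206
v -4.273 0.045 -1.365
v -3.761 0.92 -3.315
v -4.15 -0.18 -1.474
v -3.549 0.748 -3.373
v -3.939 -0.352 -1.532
v -3.285 0.66 -3.37
v -3.675 -0.44 -1.529
v -3.014 0.67 -3.306
v -3.403 -0.43 -1.465
v -2.783 0.777 -3.194
v -3.172 -0.323 -1.352
v -2.632 0.963 -3.051
v -3.021 -0.138 -1.21
v -2.587 1.194 -2.903
v -2.976 0.094 -1.062
f 1 12 6
f 1 6 2
f 1 2 8
f 1 8 11
f 1 11 12
f 2 6 10
f 6 12 5
f 12 11 3
f 11 8 7
f 8 2 9
f 4 10 5
f 4 5 3
f 4 3 7
f 4 7 9
f 4 9 10
f 5 10 6
f 3 5 12
f 7 3 11
f 9 7 8
f 10 9 2
f 14 13 17
f 14 17 15
f 15 17 18
f 15 18 16
f 17 13 19
f 17 19 18
f 18 19 20
f 18 20 16
f 19 13 21
f 19 21 20
f 20 21 22
f 20 22 16
f 21 13 23
f 21 23 22
f 22 23 24
f 22 24 16
f 23 13 25
f 23 25 24
f 24 25 26
f 24 26 16
f 25 13 27
f 25 27 26
f 26 27 28
f 26 28 16
f 27 13 29
f 27 29 28
f 28 29 30
f 28 30 16
f 29 13 31
f 29 31 30
f 30 31 32
f 30 32 16
f 31 13 33
f 31 33 32
f 32 33 34
f 32 34 16
f 33 13 35
f 33 35 34
f 34 35 36
f 34 36 16
f 35 13 37
f 35 37 36
f 36 37 38
f 36 38 16
f 37 13 39
f 37 39 38
f 38 39 40
f 38 40 16
f 39 13 41
f 39 41 40
f 40 41 42
f 40 42 16
f 41 13 43
f 41 43 42
f 42 43 44
f 42 44 16
f 43 13 14
f 43 14 44
f 44 14 15
f 44 15 16



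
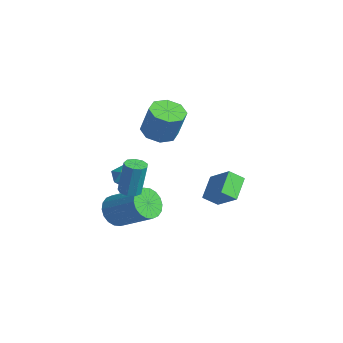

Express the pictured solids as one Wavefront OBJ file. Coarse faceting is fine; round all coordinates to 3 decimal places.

v 0.186 2.533 -2.358
v -0.649 3.323 -1.631
v 0.38 3.231 -2.893
v -0.456 4.02 -2.167
v 1.356 2.92 -1.433
v 0.52 3.709 -0.707
v 1.549 3.617 -1.969
v 0.714 4.407 -1.242
v 3.73 -2.481 1.351
v 4.248 -2.452 1.309
v 4.367 -2.21 2.947
v 3.85 -2.239 2.989
v 4.104 -2.129 1.272
v 4.224 -1.887 2.91
v 3.786 -1.97 1.272
v 3.905 -1.728 2.909
v 3.441 -2.051 1.309
v 3.561 -1.809 2.946
v 3.232 -2.333 1.365
v 3.352 -2.091 3.003
v 3.256 -2.684 1.416
v 3.375 -2.442 3.054
v 3.502 -2.94 1.436
v 3.621 -2.698 3.074
v 3.854 -2.982 1.416
v 3.974 -2.74 3.054
v 4.149 -2.789 1.366
v 4.269 -2.547 3.004
v -1.289 -0.211 -0.65
v -0.756 -0.291 -1.053
v -1.344 -1.289 -0.507
v -0.811 -1.369 -0.91
v -0.736 -1.083 -0.305
v -0.702 -0.416 -0.394
v -1.398 -1.164 -1.166
v -1.364 -0.497 -1.255
v -0.823 -0.88 -1.372
v -0.414 -0.83 -0.84
v -1.686 -0.75 -0.72
v -1.277 -0.7 -0.188
v 0.199 -1.701 -2.136
v 0.543 -1.375 -2.866
v 2.025 -0.452 -1.753
v 1.681 -0.779 -1.024
v 0.292 -1.1 -2.758
v 1.774 -0.178 -1.646
v 0.022 -0.945 -2.528
v 1.504 -0.022 -1.416
v -0.212 -0.939 -2.22
v 1.269 -0.017 -1.108
v -0.365 -1.085 -1.896
v 1.116 -0.162 -0.783
v -0.407 -1.352 -1.619
v 1.075 -0.429 -0.506
v -0.328 -1.689 -1.444
v 1.154 -0.766 -0.332
v -0.145 -2.028 -1.407
v 1.337 -1.105 -0.294
v 0.106 -2.302 -1.514
v 1.588 -1.38 -0.402
v 0.376 -2.458 -1.744
v 1.858 -1.535 -0.632
v 0.611 -2.463 -2.052
v 2.092 -1.541 -0.94
v 0.764 -2.318 -2.377
v 2.245 -1.395 -1.264
v 0.805 -2.051 -2.654
v 2.287 -1.128 -1.541
v 0.726 -1.714 -2.828
v 2.208 -0.791 -1.716
v 0.286 0.363 2.559
v 1.015 0.725 2.25
v 1.563 0.918 3.773
v 0.834 0.557 4.081
v 0.537 1.174 2.365
v 1.085 1.367 3.888
v -0.088 1.148 2.593
v 0.46 1.341 4.116
v -0.494 0.663 2.801
v 0.054 0.856 4.324
v -0.443 0.002 2.867
v 0.105 0.195 4.39
v 0.035 -0.447 2.752
v 0.583 -0.254 4.275
v 0.66 -0.421 2.524
v 1.208 -0.228 4.047
v 1.066 0.064 2.316
v 1.614 0.257 3.839
f 2 4 1
f 5 2 1
f 1 4 3
f 3 5 1
f 2 8 4
f 6 2 5
f 6 8 2
f 4 8 3
f 7 5 3
f 3 8 7
f 7 6 5
f 8 6 7
f 10 9 13
f 10 13 11
f 11 13 14
f 11 14 12
f 13 9 15
f 13 15 14
f 14 15 16
f 14 16 12
f 15 9 17
f 15 17 16
f 16 17 18
f 16 18 12
f 17 9 19
f 17 19 18
f 18 19 20
f 18 20 12
f 19 9 21
f 19 21 20
f 20 21 22
f 20 22 12
f 21 9 23
f 21 23 22
f 22 23 24
f 22 24 12
f 23 9 25
f 23 25 24
f 24 25 26
f 24 26 12
f 25 9 27
f 25 27 26
f 26 27 28
f 26 28 12
f 27 9 10
f 27 10 28
f 28 10 11
f 28 11 12
f 29 40 34
f 29 34 30
f 29 30 36
f 29 36 39
f 29 39 40
f 30 34 38
f 34 40 33
f 40 39 31
f 39 36 35
f 36 30 37
f 32 38 33
f 32 33 31
f 32 31 35
f 32 35 37
f 32 37 38
f 33 38 34
f 31 33 40
f 35 31 39
f 37 35 36
f 38 37 30
f 42 41 45
f 42 45 43
f 43 45 46
f 43 46 44
f 45 41 47
f 45 47 46
f 46 47 48
f 46 48 44
f 47 41 49
f 47 49 48
f 48 49 50
f 48 50 44
f 49 41 51
f 49 51 50
f 50 51 52
f 50 52 44
f 51 41 53
f 51 53 52
f 52 53 54
f 52 54 44
f 53 41 55
f 53 55 54
f 54 55 56
f 54 56 44
f 55 41 57
f 55 57 56
f 56 57 58
f 56 58 44
f 57 41 59
f 57 59 58
f 58 59 60
f 58 60 44
f 59 41 61
f 59 61 60
f 60 61 62
f 60 62 44
f 61 41 63
f 61 63 62
f 62 63 64
f 62 64 44
f 63 41 65
f 63 65 64
f 64 65 66
f 64 66 44
f 65 41 67
f 65 67 66
f 66 67 68
f 66 68 44
f 67 41 69
f 67 69 68
f 68 69 70
f 68 70 44
f 69 41 42
f 69 42 70
f 70 42 43
f 70 43 44
f 72 71 75
f 72 75 73
f 73 75 76
f 73 76 74
f 75 71 77
f 75 77 76
f 76 77 78
f 76 78 74
f 77 71 79
f 77 79 78
f 78 79 80
f 78 80 74
f 79 71 81
f 79 81 80
f 80 81 82
f 80 82 74
f 81 71 83
f 81 83 82
f 82 83 84
f 82 84 74
f 83 71 85
f 83 85 84
f 84 85 86
f 84 86 74
f 85 71 87
f 85 87 86
f 86 87 88
f 86 88 74
f 87 71 72
f 87 72 88
f 88 72 73
f 88 73 74



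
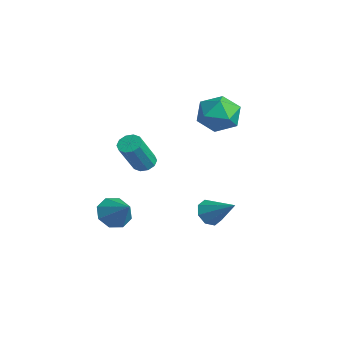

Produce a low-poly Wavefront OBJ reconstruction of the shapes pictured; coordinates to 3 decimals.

v -0.749 1.014 -3.08
v -0.276 1.047 -3.712
v 0.569 1.666 -2.06
v -0.591 1.557 -3.632
v -0.998 1.749 -3.228
v -1.26 1.51 -2.738
v -1.222 0.981 -2.449
v -0.907 0.471 -2.529
v -0.5 0.279 -2.933
v -0.238 0.518 -3.423
v -2.987 3.704 2.405
v -2.309 2.762 2.064
v -4.591 2.778 1.776
v -3.913 1.836 1.435
v -4.06 2.081 2.61
v -3.069 2.654 2.999
v -3.831 2.886 0.841
v -2.84 3.459 1.23
v -2.831 2.257 1.098
v -2.973 1.759 2.19
v -3.927 3.781 1.65
v -4.069 3.283 2.742
v -3.091 -1.281 -0.305
v -2.507 -1.352 -0.53
v -1.964 -2.35 1.201
v -2.549 -2.279 1.425
v -2.52 -1.017 -0.332
v -1.977 -2.014 1.398
v -2.752 -0.783 -0.125
v -2.209 -1.78 1.606
v -3.113 -0.739 0.014
v -2.57 -1.736 1.745
v -3.466 -0.902 0.031
v -2.923 -1.899 1.761
v -3.676 -1.21 -0.081
v -3.133 -2.208 1.65
v -3.663 -1.546 -0.278
v -3.12 -2.543 1.452
v -3.431 -1.78 -0.486
v -2.888 -2.777 1.245
v -3.07 -1.824 -0.625
v -2.527 -2.821 1.106
v -2.717 -1.661 -0.641
v -2.174 -2.658 1.089
v -2.365 -3.159 -2.916
v -1.81 -3.662 -3.484
v -1.155 -2.921 -1.944
v -1.813 -2.962 -3.651
v -2.14 -2.377 -3.387
v -2.598 -2.251 -2.848
v -2.92 -2.656 -2.348
v -2.917 -3.356 -2.181
v -2.59 -3.94 -2.444
v -2.132 -4.067 -2.984
f 2 1 4
f 2 4 3
f 4 1 5
f 4 5 3
f 5 1 6
f 5 6 3
f 6 1 7
f 6 7 3
f 7 1 8
f 7 8 3
f 8 1 9
f 8 9 3
f 9 1 10
f 9 10 3
f 10 1 2
f 10 2 3
f 11 22 16
f 11 16 12
f 11 12 18
f 11 18 21
f 11 21 22
f 12 16 20
f 16 22 15
f 22 21 13
f 21 18 17
f 18 12 19
f 14 20 15
f 14 15 13
f 14 13 17
f 14 17 19
f 14 19 20
f 15 20 16
f 13 15 22
f 17 13 21
f 19 17 18
f 20 19 12
f 24 23 27
f 24 27 25
f 25 27 28
f 25 28 26
f 27 23 29
f 27 29 28
f 28 29 30
f 28 30 26
f 29 23 31
f 29 31 30
f 30 31 32
f 30 32 26
f 31 23 33
f 31 33 32
f 32 33 34
f 32 34 26
f 33 23 35
f 33 35 34
f 34 35 36
f 34 36 26
f 35 23 37
f 35 37 36
f 36 37 38
f 36 38 26
f 37 23 39
f 37 39 38
f 38 39 40
f 38 40 26
f 39 23 41
f 39 41 40
f 40 41 42
f 40 42 26
f 41 23 43
f 41 43 42
f 42 43 44
f 42 44 26
f 43 23 24
f 43 24 44
f 44 24 25
f 44 25 26
f 46 45 48
f 46 48 47
f 48 45 49
f 48 49 47
f 49 45 50
f 49 50 47
f 50 45 51
f 50 51 47
f 51 45 52
f 51 52 47
f 52 45 53
f 52 53 47
f 53 45 54
f 53 54 47
f 54 45 46
f 54 46 47



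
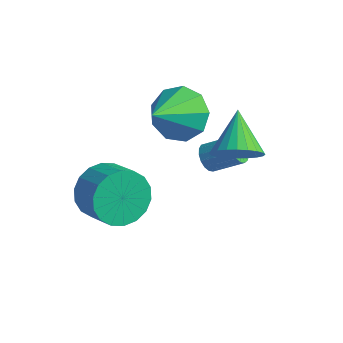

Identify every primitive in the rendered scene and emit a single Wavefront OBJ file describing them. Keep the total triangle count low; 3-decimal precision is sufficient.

v 1.793 2.503 2.315
v 2.491 2.601 2.842
v 0.947 3.617 3.225
v 2.552 2.841 2.605
v 2.497 3.03 2.323
v 2.336 3.139 2.04
v 2.092 3.15 1.799
v 1.802 3.063 1.637
v 1.511 2.891 1.577
v 1.263 2.66 1.63
v 1.096 2.404 1.787
v 1.035 2.164 2.024
v 1.089 1.975 2.306
v 1.25 1.866 2.589
v 1.494 1.855 2.83
v 1.784 1.942 2.993
v 2.075 2.114 3.052
v 2.323 2.345 2.999
v -2.251 0.653 -0.878
v -1.682 1.156 -1.646
v -0.561 0.829 -1.031
v -1.129 0.327 -0.262
v -1.758 1.504 -1.324
v -0.636 1.178 -0.709
v -1.931 1.684 -0.913
v -0.81 1.358 -0.298
v -2.167 1.66 -0.496
v -1.046 1.333 0.12
v -2.42 1.436 -0.153
v -1.299 1.11 0.462
v -2.639 1.058 0.045
v -1.518 0.731 0.661
v -2.782 0.599 0.061
v -1.661 0.272 0.676
v -2.819 0.151 -0.109
v -1.698 -0.176 0.506
v -2.744 -0.198 -0.431
v -1.622 -0.524 0.184
v -2.57 -0.378 -0.842
v -1.449 -0.704 -0.227
v -2.334 -0.353 -1.26
v -1.213 -0.68 -0.644
v -2.081 -0.13 -1.602
v -0.96 -0.456 -0.987
v -1.862 0.249 -1.801
v -0.741 -0.078 -1.185
v -1.719 0.708 -1.816
v -0.598 0.381 -1.201
v -0.921 2.986 2.317
v -0.256 2.502 1.632
v -0.779 1.414 3.563
v 0.125 2.911 2.104
v 0.017 3.355 2.676
v -0.53 3.626 3.08
v -1.259 3.597 3.127
v -1.831 3.283 2.795
v -1.976 2.829 2.239
v -1.628 2.449 1.72
v -0.948 2.32 1.48
v -0.03 3.369 0.174
v 0.343 3.172 -0.178
v 1.243 3.674 0.493
v 0.87 3.871 0.846
v 0.284 3.409 -0.276
v 1.184 3.911 0.396
v 0.152 3.637 -0.27
v 1.052 4.139 0.401
v -0.021 3.804 -0.163
v 0.879 4.306 0.509
v -0.196 3.871 0.022
v 0.704 4.373 0.694
v -0.333 3.823 0.241
v 0.567 4.325 0.913
v -0.401 3.671 0.446
v 0.499 4.173 1.117
v -0.384 3.45 0.587
v 0.516 3.952 1.259
v -0.285 3.21 0.635
v 0.615 3.712 1.306
v -0.128 3.007 0.576
v 0.771 3.509 1.248
v 0.051 2.887 0.426
v 0.951 3.389 1.098
v 0.212 2.877 0.218
v 1.112 3.379 0.89
v 0.317 2.98 -0
v 1.217 3.482 0.671
f 2 1 4
f 2 4 3
f 4 1 5
f 4 5 3
f 5 1 6
f 5 6 3
f 6 1 7
f 6 7 3
f 7 1 8
f 7 8 3
f 8 1 9
f 8 9 3
f 9 1 10
f 9 10 3
f 10 1 11
f 10 11 3
f 11 1 12
f 11 12 3
f 12 1 13
f 12 13 3
f 13 1 14
f 13 14 3
f 14 1 15
f 14 15 3
f 15 1 16
f 15 16 3
f 16 1 17
f 16 17 3
f 17 1 18
f 17 18 3
f 18 1 2
f 18 2 3
f 20 19 23
f 20 23 21
f 21 23 24
f 21 24 22
f 23 19 25
f 23 25 24
f 24 25 26
f 24 26 22
f 25 19 27
f 25 27 26
f 26 27 28
f 26 28 22
f 27 19 29
f 27 29 28
f 28 29 30
f 28 30 22
f 29 19 31
f 29 31 30
f 30 31 32
f 30 32 22
f 31 19 33
f 31 33 32
f 32 33 34
f 32 34 22
f 33 19 35
f 33 35 34
f 34 35 36
f 34 36 22
f 35 19 37
f 35 37 36
f 36 37 38
f 36 38 22
f 37 19 39
f 37 39 38
f 38 39 40
f 38 40 22
f 39 19 41
f 39 41 40
f 40 41 42
f 40 42 22
f 41 19 43
f 41 43 42
f 42 43 44
f 42 44 22
f 43 19 45
f 43 45 44
f 44 45 46
f 44 46 22
f 45 19 47
f 45 47 46
f 46 47 48
f 46 48 22
f 47 19 20
f 47 20 48
f 48 20 21
f 48 21 22
f 50 49 52
f 50 52 51
f 52 49 53
f 52 53 51
f 53 49 54
f 53 54 51
f 54 49 55
f 54 55 51
f 55 49 56
f 55 56 51
f 56 49 57
f 56 57 51
f 57 49 58
f 57 58 51
f 58 49 59
f 58 59 51
f 59 49 50
f 59 50 51
f 61 60 64
f 61 64 62
f 62 64 65
f 62 65 63
f 64 60 66
f 64 66 65
f 65 66 67
f 65 67 63
f 66 60 68
f 66 68 67
f 67 68 69
f 67 69 63
f 68 60 70
f 68 70 69
f 69 70 71
f 69 71 63
f 70 60 72
f 70 72 71
f 71 72 73
f 71 73 63
f 72 60 74
f 72 74 73
f 73 74 75
f 73 75 63
f 74 60 76
f 74 76 75
f 75 76 77
f 75 77 63
f 76 60 78
f 76 78 77
f 77 78 79
f 77 79 63
f 78 60 80
f 78 80 79
f 79 80 81
f 79 81 63
f 80 60 82
f 80 82 81
f 81 82 83
f 81 83 63
f 82 60 84
f 82 84 83
f 83 84 85
f 83 85 63
f 84 60 86
f 84 86 85
f 85 86 87
f 85 87 63
f 86 60 61
f 86 61 87
f 87 61 62
f 87 62 63



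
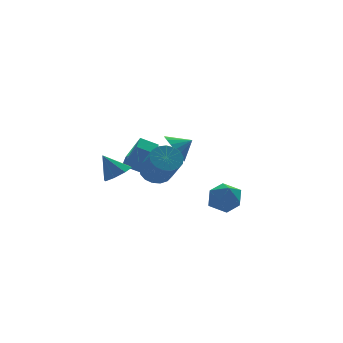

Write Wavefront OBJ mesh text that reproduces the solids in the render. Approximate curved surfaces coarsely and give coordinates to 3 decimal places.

v -2.301 -2.879 1.877
v -1.575 -3.304 1.504
v -1.672 -4.845 3.071
v -2.399 -4.421 3.443
v -1.397 -3.022 1.792
v -1.494 -4.564 3.359
v -1.425 -2.708 2.099
v -1.522 -4.25 3.666
v -1.655 -2.433 2.356
v -1.752 -3.975 3.922
v -2.032 -2.261 2.502
v -2.129 -3.802 4.069
v -2.471 -2.23 2.505
v -2.569 -3.771 4.072
v -2.872 -2.347 2.365
v -2.969 -3.889 3.931
v -3.141 -2.587 2.112
v -3.239 -4.128 3.679
v -3.219 -2.893 1.806
v -3.316 -4.435 3.372
v -3.086 -3.197 1.516
v -3.183 -4.738 3.082
v -2.773 -3.427 1.308
v -2.87 -4.969 2.875
v -2.352 -3.532 1.231
v -2.45 -5.074 2.797
v -1.92 -3.488 1.302
v -2.017 -5.029 2.868
v -2.403 2.029 -0.27
v -1.54 2.27 0.046
v -3.057 2.671 1.03
v -1.841 2.79 -0.363
v -2.472 2.864 -0.717
v -3.062 2.449 -0.809
v -3.266 1.788 -0.585
v -2.964 1.268 -0.176
v -2.334 1.194 0.178
v -1.744 1.609 0.27
v -0.695 -1.688 2.769
v -0.177 -1.674 1.879
v 0.275 -1.892 3.331
v -0.16 -1.263 1.999
v -0.235 -0.925 2.252
v -0.391 -0.72 2.594
v -0.598 -0.682 2.966
v -0.823 -0.818 3.305
v -1.025 -1.104 3.551
v -1.171 -1.492 3.661
v -1.234 -1.913 3.617
v -1.204 -2.295 3.427
v -1.086 -2.573 3.123
v -0.901 -2.697 2.757
v -0.68 -2.647 2.394
v -0.461 -2.431 2.095
v -0.283 -2.087 1.913
v -1.608 3.307 -0.273
v -1.134 2.324 1.498
v -1.04 4.093 0.011
v -0.566 3.11 1.782
v -0.694 2.83 -0.782
v -0.22 1.847 0.989
v -0.126 3.616 -0.498
v 0.348 2.633 1.273
v 2.503 -1.163 -0.645
v 3.261 -1.893 -1.012
v 1.359 -1.707 -1.928
v 2.117 -2.437 -2.295
v 1.625 -2.592 -1.306
v 2.333 -2.256 -0.513
v 2.287 -1.344 -2.427
v 2.995 -1.008 -1.634
v 3.128 -2.005 -2.113
v 2.719 -2.777 -1.42
v 1.901 -0.823 -1.52
v 1.492 -1.595 -0.827
f 2 1 5
f 2 5 3
f 3 5 6
f 3 6 4
f 5 1 7
f 5 7 6
f 6 7 8
f 6 8 4
f 7 1 9
f 7 9 8
f 8 9 10
f 8 10 4
f 9 1 11
f 9 11 10
f 10 11 12
f 10 12 4
f 11 1 13
f 11 13 12
f 12 13 14
f 12 14 4
f 13 1 15
f 13 15 14
f 14 15 16
f 14 16 4
f 15 1 17
f 15 17 16
f 16 17 18
f 16 18 4
f 17 1 19
f 17 19 18
f 18 19 20
f 18 20 4
f 19 1 21
f 19 21 20
f 20 21 22
f 20 22 4
f 21 1 23
f 21 23 22
f 22 23 24
f 22 24 4
f 23 1 25
f 23 25 24
f 24 25 26
f 24 26 4
f 25 1 27
f 25 27 26
f 26 27 28
f 26 28 4
f 27 1 2
f 27 2 28
f 28 2 3
f 28 3 4
f 30 29 32
f 30 32 31
f 32 29 33
f 32 33 31
f 33 29 34
f 33 34 31
f 34 29 35
f 34 35 31
f 35 29 36
f 35 36 31
f 36 29 37
f 36 37 31
f 37 29 38
f 37 38 31
f 38 29 30
f 38 30 31
f 40 39 42
f 40 42 41
f 42 39 43
f 42 43 41
f 43 39 44
f 43 44 41
f 44 39 45
f 44 45 41
f 45 39 46
f 45 46 41
f 46 39 47
f 46 47 41
f 47 39 48
f 47 48 41
f 48 39 49
f 48 49 41
f 49 39 50
f 49 50 41
f 50 39 51
f 50 51 41
f 51 39 52
f 51 52 41
f 52 39 53
f 52 53 41
f 53 39 54
f 53 54 41
f 54 39 55
f 54 55 41
f 55 39 40
f 55 40 41
f 57 59 56
f 60 57 56
f 56 59 58
f 58 60 56
f 57 63 59
f 61 57 60
f 61 63 57
f 59 63 58
f 62 60 58
f 58 63 62
f 62 61 60
f 63 61 62
f 64 75 69
f 64 69 65
f 64 65 71
f 64 71 74
f 64 74 75
f 65 69 73
f 69 75 68
f 75 74 66
f 74 71 70
f 71 65 72
f 67 73 68
f 67 68 66
f 67 66 70
f 67 70 72
f 67 72 73
f 68 73 69
f 66 68 75
f 70 66 74
f 72 70 71
f 73 72 65



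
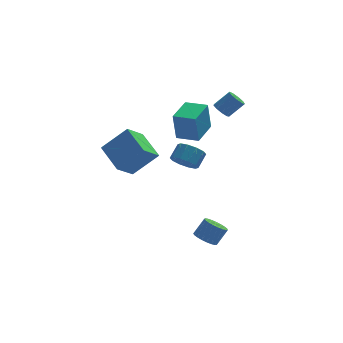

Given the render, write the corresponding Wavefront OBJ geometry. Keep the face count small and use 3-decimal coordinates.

v 2.563 3.236 3.241
v 3.008 3.449 2.758
v 4.021 3.598 3.756
v 3.577 3.384 4.239
v 2.776 3.819 2.939
v 3.789 3.967 3.937
v 2.444 3.915 3.261
v 3.458 4.064 4.259
v 2.169 3.694 3.573
v 3.182 3.842 4.572
v 2.078 3.258 3.731
v 3.091 3.407 4.729
v 2.214 2.812 3.659
v 3.227 2.961 4.657
v 2.514 2.564 3.391
v 3.527 2.713 4.389
v 2.837 2.631 3.054
v 3.85 2.779 4.052
v 3.032 2.98 2.803
v 4.045 3.129 3.802
v 0.637 -0.5 2.807
v 0.408 -0.628 4.81
v -0.659 0.268 2.708
v -0.888 0.141 4.711
v 1.628 1.199 3.029
v 1.399 1.072 5.032
v 0.332 1.968 2.93
v 0.103 1.84 4.933
v -0.093 0.866 0.036
v 0.633 0.954 -0.601
v 1.219 1.683 0.167
v 0.493 1.594 0.804
v 0.236 1.389 -0.712
v 0.821 2.118 0.056
v -0.287 1.624 -0.536
v 0.299 2.353 0.232
v -0.736 1.57 -0.142
v -0.15 2.299 0.626
v -0.939 1.246 0.32
v -0.353 1.975 1.088
v -0.819 0.777 0.673
v -0.233 1.506 1.441
v -0.421 0.342 0.784
v 0.164 1.071 1.552
v 0.101 0.107 0.608
v 0.687 0.836 1.376
v 0.55 0.161 0.214
v 1.136 0.89 0.982
v 0.753 0.485 -0.248
v 1.339 1.214 0.52
v -4.771 -4.864 3.362
v -5.545 -3.038 4.166
v -3.77 -3.971 2.3
v -4.544 -2.146 3.105
v -3.196 -4.854 4.855
v -3.97 -3.029 5.66
v -2.195 -3.962 3.794
v -2.969 -2.136 4.598
v 0.654 -3.461 -4.172
v 1.265 -3.19 -4.663
v 1.978 -2.868 -3.6
v 1.366 -3.139 -3.108
v 1.075 -2.905 -4.622
v 1.787 -2.583 -3.559
v 0.812 -2.716 -4.503
v 1.524 -2.395 -3.439
v 0.521 -2.656 -4.326
v 1.234 -2.335 -3.263
v 0.254 -2.735 -4.123
v 0.966 -2.414 -3.06
v 0.055 -2.94 -3.928
v 0.768 -2.618 -2.865
v -0.04 -3.234 -3.776
v 0.673 -2.913 -2.712
v -0.015 -3.568 -3.691
v 0.698 -3.247 -2.628
v 0.126 -3.883 -3.69
v 0.839 -3.562 -2.627
v 0.358 -4.125 -3.772
v 1.07 -3.804 -2.709
v 0.641 -4.253 -3.924
v 1.353 -3.931 -2.86
v 0.926 -4.243 -4.118
v 1.639 -3.921 -3.054
v 1.164 -4.098 -4.321
v 1.877 -3.777 -3.258
v 1.314 -3.843 -4.499
v 2.027 -3.521 -3.435
v 1.35 -3.522 -4.62
v 2.062 -3.2 -3.556
f 2 1 5
f 2 5 3
f 3 5 6
f 3 6 4
f 5 1 7
f 5 7 6
f 6 7 8
f 6 8 4
f 7 1 9
f 7 9 8
f 8 9 10
f 8 10 4
f 9 1 11
f 9 11 10
f 10 11 12
f 10 12 4
f 11 1 13
f 11 13 12
f 12 13 14
f 12 14 4
f 13 1 15
f 13 15 14
f 14 15 16
f 14 16 4
f 15 1 17
f 15 17 16
f 16 17 18
f 16 18 4
f 17 1 19
f 17 19 18
f 18 19 20
f 18 20 4
f 19 1 2
f 19 2 20
f 20 2 3
f 20 3 4
f 22 24 21
f 25 22 21
f 21 24 23
f 23 25 21
f 22 28 24
f 26 22 25
f 26 28 22
f 24 28 23
f 27 25 23
f 23 28 27
f 27 26 25
f 28 26 27
f 30 29 33
f 30 33 31
f 31 33 34
f 31 34 32
f 33 29 35
f 33 35 34
f 34 35 36
f 34 36 32
f 35 29 37
f 35 37 36
f 36 37 38
f 36 38 32
f 37 29 39
f 37 39 38
f 38 39 40
f 38 40 32
f 39 29 41
f 39 41 40
f 40 41 42
f 40 42 32
f 41 29 43
f 41 43 42
f 42 43 44
f 42 44 32
f 43 29 45
f 43 45 44
f 44 45 46
f 44 46 32
f 45 29 47
f 45 47 46
f 46 47 48
f 46 48 32
f 47 29 49
f 47 49 48
f 48 49 50
f 48 50 32
f 49 29 30
f 49 30 50
f 50 30 31
f 50 31 32
f 52 54 51
f 55 52 51
f 51 54 53
f 53 55 51
f 52 58 54
f 56 52 55
f 56 58 52
f 54 58 53
f 57 55 53
f 53 58 57
f 57 56 55
f 58 56 57
f 60 59 63
f 60 63 61
f 61 63 64
f 61 64 62
f 63 59 65
f 63 65 64
f 64 65 66
f 64 66 62
f 65 59 67
f 65 67 66
f 66 67 68
f 66 68 62
f 67 59 69
f 67 69 68
f 68 69 70
f 68 70 62
f 69 59 71
f 69 71 70
f 70 71 72
f 70 72 62
f 71 59 73
f 71 73 72
f 72 73 74
f 72 74 62
f 73 59 75
f 73 75 74
f 74 75 76
f 74 76 62
f 75 59 77
f 75 77 76
f 76 77 78
f 76 78 62
f 77 59 79
f 77 79 78
f 78 79 80
f 78 80 62
f 79 59 81
f 79 81 80
f 80 81 82
f 80 82 62
f 81 59 83
f 81 83 82
f 82 83 84
f 82 84 62
f 83 59 85
f 83 85 84
f 84 85 86
f 84 86 62
f 85 59 87
f 85 87 86
f 86 87 88
f 86 88 62
f 87 59 89
f 87 89 88
f 88 89 90
f 88 90 62
f 89 59 60
f 89 60 90
f 90 60 61
f 90 61 62



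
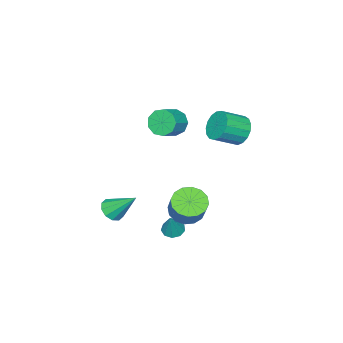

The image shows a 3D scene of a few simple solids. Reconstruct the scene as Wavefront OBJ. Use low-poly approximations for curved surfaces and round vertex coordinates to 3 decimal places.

v -2.763 -2.997 1.348
v -2.443 -2.601 0.667
v -1.376 -2.528 1.212
v -1.697 -2.923 1.892
v -2.66 -2.211 1.039
v -1.593 -2.138 1.584
v -2.925 -2.189 1.556
v -1.858 -2.115 2.101
v -3.115 -2.544 1.975
v -2.048 -2.471 2.52
v -3.14 -3.111 2.101
v -2.073 -3.038 2.646
v -2.989 -3.625 1.874
v -1.922 -3.552 2.419
v -2.732 -3.844 1.401
v -1.666 -3.771 1.946
v -2.49 -3.667 0.903
v -1.424 -3.594 1.448
v -2.376 -3.176 0.613
v -1.309 -3.103 1.158
v 0.651 0.585 -1.855
v 1.498 0.552 -2.262
v 2.116 1.243 -1.032
v 1.269 1.275 -0.625
v 1.306 0.976 -2.404
v 1.924 1.667 -1.174
v 0.938 1.295 -2.399
v 1.556 1.986 -1.169
v 0.494 1.424 -2.248
v 1.112 2.115 -1.018
v 0.092 1.328 -1.991
v 0.71 2.019 -0.762
v -0.161 1.032 -1.699
v 0.457 1.723 -0.469
v -0.196 0.617 -1.448
v 0.422 1.308 -0.218
v -0.004 0.193 -1.306
v 0.614 0.884 -0.076
v 0.364 -0.126 -1.311
v 0.982 0.565 -0.081
v 0.808 -0.255 -1.462
v 1.426 0.436 -0.232
v 1.21 -0.159 -1.718
v 1.828 0.532 -0.489
v 1.463 0.137 -2.011
v 2.081 0.828 -0.781
v -1.932 1.852 3.114
v -1.371 2.139 2.473
v -0.286 1.515 3.144
v -0.848 1.228 3.786
v -1.367 2.457 2.763
v -0.282 1.833 3.434
v -1.493 2.637 3.133
v -0.408 2.013 3.804
v -1.719 2.637 3.5
v -0.635 2.013 4.171
v -1.995 2.457 3.778
v -0.91 1.833 4.449
v -2.256 2.138 3.904
v -1.171 1.515 4.575
v -2.443 1.754 3.849
v -1.358 1.131 4.52
v -2.513 1.392 3.626
v -1.428 0.769 4.297
v -2.45 1.136 3.286
v -1.365 0.512 3.957
v -2.269 1.043 2.906
v -1.184 0.42 3.577
v -2.01 1.136 2.575
v -0.925 0.512 3.246
v -1.734 1.393 2.366
v -0.649 0.769 3.037
v -1.503 1.755 2.33
v -0.418 1.131 3.001
v 0.931 -0.044 -3.443
v 1.487 -0.145 -3.671
v 1.509 0.244 -2.157
v 1.386 0.257 -3.716
v 1.071 0.518 -3.633
v 0.691 0.516 -3.461
v 0.423 0.252 -3.281
v 0.392 -0.151 -3.177
v 0.614 -0.504 -3.198
v 0.984 -0.642 -3.333
v 1.329 -0.5 -3.52
v 2.443 -2.697 -2.361
v 3.155 -2.537 -2.353
v 2.137 -1.403 -1.059
v 2.956 -2.274 -2.661
v 2.562 -2.172 -2.854
v 2.121 -2.271 -2.859
v 1.804 -2.533 -2.674
v 1.73 -2.857 -2.369
v 1.929 -3.12 -2.06
v 2.324 -3.221 -1.867
v 2.764 -3.122 -1.862
v 3.081 -2.861 -2.047
f 2 1 5
f 2 5 3
f 3 5 6
f 3 6 4
f 5 1 7
f 5 7 6
f 6 7 8
f 6 8 4
f 7 1 9
f 7 9 8
f 8 9 10
f 8 10 4
f 9 1 11
f 9 11 10
f 10 11 12
f 10 12 4
f 11 1 13
f 11 13 12
f 12 13 14
f 12 14 4
f 13 1 15
f 13 15 14
f 14 15 16
f 14 16 4
f 15 1 17
f 15 17 16
f 16 17 18
f 16 18 4
f 17 1 19
f 17 19 18
f 18 19 20
f 18 20 4
f 19 1 2
f 19 2 20
f 20 2 3
f 20 3 4
f 22 21 25
f 22 25 23
f 23 25 26
f 23 26 24
f 25 21 27
f 25 27 26
f 26 27 28
f 26 28 24
f 27 21 29
f 27 29 28
f 28 29 30
f 28 30 24
f 29 21 31
f 29 31 30
f 30 31 32
f 30 32 24
f 31 21 33
f 31 33 32
f 32 33 34
f 32 34 24
f 33 21 35
f 33 35 34
f 34 35 36
f 34 36 24
f 35 21 37
f 35 37 36
f 36 37 38
f 36 38 24
f 37 21 39
f 37 39 38
f 38 39 40
f 38 40 24
f 39 21 41
f 39 41 40
f 40 41 42
f 40 42 24
f 41 21 43
f 41 43 42
f 42 43 44
f 42 44 24
f 43 21 45
f 43 45 44
f 44 45 46
f 44 46 24
f 45 21 22
f 45 22 46
f 46 22 23
f 46 23 24
f 48 47 51
f 48 51 49
f 49 51 52
f 49 52 50
f 51 47 53
f 51 53 52
f 52 53 54
f 52 54 50
f 53 47 55
f 53 55 54
f 54 55 56
f 54 56 50
f 55 47 57
f 55 57 56
f 56 57 58
f 56 58 50
f 57 47 59
f 57 59 58
f 58 59 60
f 58 60 50
f 59 47 61
f 59 61 60
f 60 61 62
f 60 62 50
f 61 47 63
f 61 63 62
f 62 63 64
f 62 64 50
f 63 47 65
f 63 65 64
f 64 65 66
f 64 66 50
f 65 47 67
f 65 67 66
f 66 67 68
f 66 68 50
f 67 47 69
f 67 69 68
f 68 69 70
f 68 70 50
f 69 47 71
f 69 71 70
f 70 71 72
f 70 72 50
f 71 47 73
f 71 73 72
f 72 73 74
f 72 74 50
f 73 47 48
f 73 48 74
f 74 48 49
f 74 49 50
f 76 75 78
f 76 78 77
f 78 75 79
f 78 79 77
f 79 75 80
f 79 80 77
f 80 75 81
f 80 81 77
f 81 75 82
f 81 82 77
f 82 75 83
f 82 83 77
f 83 75 84
f 83 84 77
f 84 75 85
f 84 85 77
f 85 75 76
f 85 76 77
f 87 86 89
f 87 89 88
f 89 86 90
f 89 90 88
f 90 86 91
f 90 91 88
f 91 86 92
f 91 92 88
f 92 86 93
f 92 93 88
f 93 86 94
f 93 94 88
f 94 86 95
f 94 95 88
f 95 86 96
f 95 96 88
f 96 86 97
f 96 97 88
f 97 86 87
f 97 87 88

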